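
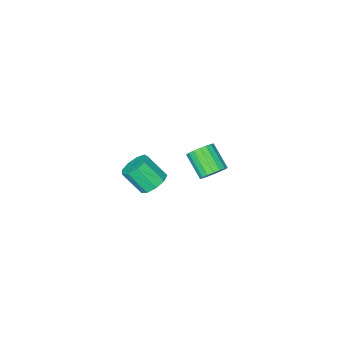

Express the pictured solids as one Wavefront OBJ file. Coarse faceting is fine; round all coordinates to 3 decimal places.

v -2.413 -3.306 -2.27
v -1.758 -3.334 -2.591
v -1.292 -4.102 -1.571
v -1.947 -4.074 -1.25
v -1.781 -2.941 -2.284
v -1.315 -3.709 -1.264
v -2.1 -2.718 -1.971
v -1.634 -3.487 -0.95
v -2.566 -2.771 -1.798
v -2.099 -3.539 -0.777
v -2.96 -3.074 -1.846
v -2.493 -3.842 -0.825
v -3.098 -3.485 -2.092
v -2.632 -4.253 -1.072
v -2.916 -3.813 -2.422
v -2.45 -4.581 -1.402
v -2.499 -3.903 -2.681
v -2.032 -4.672 -1.66
v -2.042 -3.714 -2.748
v -1.575 -4.483 -1.727
v -1.435 1.941 2.892
v -0.831 1.987 3.023
v -0.921 0.986 3.798
v -1.525 0.939 3.668
v -0.947 2.147 3.215
v -1.038 1.145 3.991
v -1.161 2.266 3.344
v -1.251 1.264 4.119
v -1.429 2.32 3.383
v -1.519 1.318 4.158
v -1.697 2.299 3.325
v -1.788 1.298 4.1
v -1.914 2.208 3.181
v -2.005 1.206 3.957
v -2.036 2.063 2.98
v -2.127 1.061 3.756
v -2.039 1.894 2.762
v -2.129 0.893 3.537
v -1.922 1.735 2.569
v -2.013 0.733 3.345
v -1.709 1.616 2.441
v -1.799 0.614 3.216
v -1.441 1.562 2.402
v -1.531 0.56 3.177
v -1.172 1.582 2.46
v -1.263 0.581 3.235
v -0.955 1.674 2.603
v -1.046 0.672 3.379
v -0.833 1.819 2.804
v -0.924 0.817 3.58
f 2 1 5
f 2 5 3
f 3 5 6
f 3 6 4
f 5 1 7
f 5 7 6
f 6 7 8
f 6 8 4
f 7 1 9
f 7 9 8
f 8 9 10
f 8 10 4
f 9 1 11
f 9 11 10
f 10 11 12
f 10 12 4
f 11 1 13
f 11 13 12
f 12 13 14
f 12 14 4
f 13 1 15
f 13 15 14
f 14 15 16
f 14 16 4
f 15 1 17
f 15 17 16
f 16 17 18
f 16 18 4
f 17 1 19
f 17 19 18
f 18 19 20
f 18 20 4
f 19 1 2
f 19 2 20
f 20 2 3
f 20 3 4
f 22 21 25
f 22 25 23
f 23 25 26
f 23 26 24
f 25 21 27
f 25 27 26
f 26 27 28
f 26 28 24
f 27 21 29
f 27 29 28
f 28 29 30
f 28 30 24
f 29 21 31
f 29 31 30
f 30 31 32
f 30 32 24
f 31 21 33
f 31 33 32
f 32 33 34
f 32 34 24
f 33 21 35
f 33 35 34
f 34 35 36
f 34 36 24
f 35 21 37
f 35 37 36
f 36 37 38
f 36 38 24
f 37 21 39
f 37 39 38
f 38 39 40
f 38 40 24
f 39 21 41
f 39 41 40
f 40 41 42
f 40 42 24
f 41 21 43
f 41 43 42
f 42 43 44
f 42 44 24
f 43 21 45
f 43 45 44
f 44 45 46
f 44 46 24
f 45 21 47
f 45 47 46
f 46 47 48
f 46 48 24
f 47 21 49
f 47 49 48
f 48 49 50
f 48 50 24
f 49 21 22
f 49 22 50
f 50 22 23
f 50 23 24



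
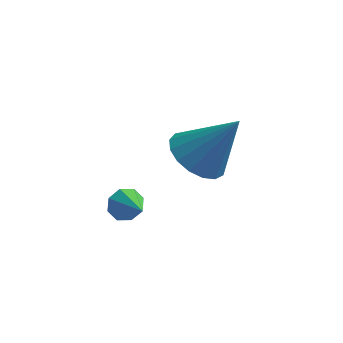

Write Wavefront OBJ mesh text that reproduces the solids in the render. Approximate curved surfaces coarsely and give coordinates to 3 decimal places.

v 0.546 0.482 1.233
v 1.336 0.299 0.682
v 1.694 0.638 2.827
v 1.294 0.766 0.667
v 1.08 1.168 0.781
v 0.744 1.413 0.999
v 0.363 1.444 1.271
v 0.024 1.255 1.534
v -0.196 0.889 1.728
v -0.245 0.429 1.809
v -0.114 -0.018 1.758
v 0.169 -0.351 1.587
v 0.538 -0.493 1.335
v 0.909 -0.412 1.059
v 1.197 -0.126 0.824
v -0.751 -2.371 1.194
v -0.332 -2.208 0.877
v -0.069 -3.129 1.706
v -0.357 -1.989 1.236
v -0.613 -1.994 1.57
v -0.95 -2.22 1.684
v -1.17 -2.534 1.511
v -1.144 -2.753 1.153
v -0.888 -2.749 0.819
v -0.552 -2.523 0.705
f 2 1 4
f 2 4 3
f 4 1 5
f 4 5 3
f 5 1 6
f 5 6 3
f 6 1 7
f 6 7 3
f 7 1 8
f 7 8 3
f 8 1 9
f 8 9 3
f 9 1 10
f 9 10 3
f 10 1 11
f 10 11 3
f 11 1 12
f 11 12 3
f 12 1 13
f 12 13 3
f 13 1 14
f 13 14 3
f 14 1 15
f 14 15 3
f 15 1 2
f 15 2 3
f 17 16 19
f 17 19 18
f 19 16 20
f 19 20 18
f 20 16 21
f 20 21 18
f 21 16 22
f 21 22 18
f 22 16 23
f 22 23 18
f 23 16 24
f 23 24 18
f 24 16 25
f 24 25 18
f 25 16 17
f 25 17 18



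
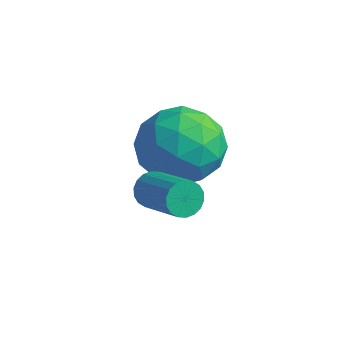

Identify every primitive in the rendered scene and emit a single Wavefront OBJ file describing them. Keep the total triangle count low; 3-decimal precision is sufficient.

v 1.689 1.727 1.919
v 2.732 1.264 1.459
v 0.728 0.056 1.421
v 1.771 -0.407 0.961
v 1.651 -0.247 2.175
v 2.245 0.786 2.483
v 1.215 0.534 0.397
v 1.809 1.567 0.705
v 2.439 0.527 0.519
v 2.709 0.044 1.617
v 0.751 1.276 1.263
v 1.021 0.793 2.361
v 2.295 1.642 1.733
v 1.165 -0.322 1.147
v 1.095 -0.228 1.861
v 1.708 -0.5 1.591
v 2.009 1.361 2.334
v 2.622 1.089 2.064
v 1.987 0.201 2.485
v 0.838 0.231 0.816
v 1.451 -0.041 0.546
v 1.752 1.82 1.289
v 2.365 1.548 1.019
v 1.473 1.119 0.395
v 2.736 0.936 0.91
v 2.17 -0.045 0.617
v 1.844 0.508 0.286
v 2.193 1.115 0.466
v 2.894 0.653 1.556
v 2.329 -0.329 1.263
v 2.259 -0.235 1.976
v 2.608 0.372 2.157
v 2.722 0.219 1.003
v 1.131 1.649 1.617
v 0.566 0.667 1.324
v 0.852 0.948 0.723
v 1.201 1.555 0.904
v 1.29 1.365 2.263
v 0.724 0.384 1.97
v 1.267 0.205 2.414
v 1.616 0.812 2.594
v 0.738 1.101 1.877
v 2.299 -1.339 1.629
v 2.562 -1.34 1.18
v 3.825 -1.782 1.923
v 3.561 -1.781 2.371
v 2.592 -1.124 1.258
v 3.855 -1.566 2
v 2.565 -0.95 1.408
v 3.827 -1.393 2.15
v 2.484 -0.854 1.603
v 3.747 -1.296 2.345
v 2.367 -0.853 1.802
v 3.63 -1.296 2.544
v 2.236 -0.949 1.967
v 3.499 -1.391 2.71
v 2.118 -1.122 2.066
v 3.381 -1.564 2.808
v 2.035 -1.338 2.077
v 3.298 -1.78 2.82
v 2.005 -1.554 2
v 3.268 -1.996 2.742
v 2.033 -1.727 1.85
v 3.295 -2.17 2.592
v 2.113 -1.824 1.655
v 3.376 -2.266 2.397
v 2.23 -1.824 1.456
v 3.493 -2.267 2.198
v 2.361 -1.729 1.29
v 3.624 -2.171 2.033
v 2.479 -1.556 1.192
v 3.742 -1.998 1.934
f 1 38 17
f 38 12 41
f 17 41 6
f 38 41 17
f 1 17 13
f 17 6 18
f 13 18 2
f 17 18 13
f 1 13 22
f 13 2 23
f 22 23 8
f 13 23 22
f 1 22 34
f 22 8 37
f 34 37 11
f 22 37 34
f 1 34 38
f 34 11 42
f 38 42 12
f 34 42 38
f 2 18 29
f 18 6 32
f 29 32 10
f 18 32 29
f 6 41 19
f 41 12 40
f 19 40 5
f 41 40 19
f 12 42 39
f 42 11 35
f 39 35 3
f 42 35 39
f 11 37 36
f 37 8 24
f 36 24 7
f 37 24 36
f 8 23 28
f 23 2 25
f 28 25 9
f 23 25 28
f 4 30 16
f 30 10 31
f 16 31 5
f 30 31 16
f 4 16 14
f 16 5 15
f 14 15 3
f 16 15 14
f 4 14 21
f 14 3 20
f 21 20 7
f 14 20 21
f 4 21 26
f 21 7 27
f 26 27 9
f 21 27 26
f 4 26 30
f 26 9 33
f 30 33 10
f 26 33 30
f 5 31 19
f 31 10 32
f 19 32 6
f 31 32 19
f 3 15 39
f 15 5 40
f 39 40 12
f 15 40 39
f 7 20 36
f 20 3 35
f 36 35 11
f 20 35 36
f 9 27 28
f 27 7 24
f 28 24 8
f 27 24 28
f 10 33 29
f 33 9 25
f 29 25 2
f 33 25 29
f 44 43 47
f 44 47 45
f 45 47 48
f 45 48 46
f 47 43 49
f 47 49 48
f 48 49 50
f 48 50 46
f 49 43 51
f 49 51 50
f 50 51 52
f 50 52 46
f 51 43 53
f 51 53 52
f 52 53 54
f 52 54 46
f 53 43 55
f 53 55 54
f 54 55 56
f 54 56 46
f 55 43 57
f 55 57 56
f 56 57 58
f 56 58 46
f 57 43 59
f 57 59 58
f 58 59 60
f 58 60 46
f 59 43 61
f 59 61 60
f 60 61 62
f 60 62 46
f 61 43 63
f 61 63 62
f 62 63 64
f 62 64 46
f 63 43 65
f 63 65 64
f 64 65 66
f 64 66 46
f 65 43 67
f 65 67 66
f 66 67 68
f 66 68 46
f 67 43 69
f 67 69 68
f 68 69 70
f 68 70 46
f 69 43 71
f 69 71 70
f 70 71 72
f 70 72 46
f 71 43 44
f 71 44 72
f 72 44 45
f 72 45 46



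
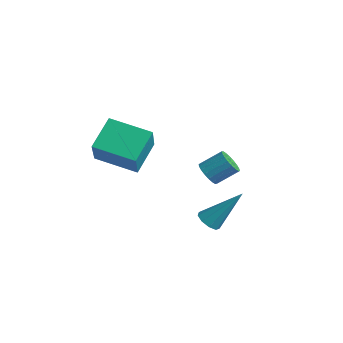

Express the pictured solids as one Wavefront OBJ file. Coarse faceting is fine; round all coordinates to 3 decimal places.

v 1.432 -0.324 -3.015
v 1.945 -0.408 -3.224
v 2.208 0.704 -1.525
v 1.795 -0.086 -3.369
v 1.476 0.124 -3.347
v 1.136 0.124 -3.171
v 0.935 -0.085 -2.921
v 0.966 -0.407 -2.716
v 1.216 -0.69 -2.65
v 1.567 -0.802 -2.756
v 1.855 -0.69 -2.982
v -0.494 1.351 -1.969
v 0.015 1.295 -2.281
v 0.504 2.072 -1.622
v -0.006 2.129 -1.311
v -0.114 1.488 -2.413
v 0.375 2.265 -1.754
v -0.318 1.654 -2.457
v 0.17 2.431 -1.798
v -0.558 1.76 -2.404
v -0.069 2.537 -1.745
v -0.785 1.785 -2.266
v -0.296 2.562 -1.607
v -0.954 1.724 -2.068
v -0.465 2.501 -1.409
v -1.032 1.589 -1.851
v -0.544 2.367 -1.193
v -1.004 1.408 -1.658
v -0.515 2.185 -0.999
v -0.875 1.215 -1.526
v -0.386 1.992 -0.867
v -0.67 1.049 -1.482
v -0.182 1.826 -0.823
v -0.431 0.943 -1.535
v 0.058 1.72 -0.876
v -0.204 0.918 -1.673
v 0.285 1.695 -1.014
v -0.035 0.979 -1.871
v 0.454 1.756 -1.212
v 0.044 1.113 -2.087
v 0.532 1.891 -1.429
v -1.964 -3.153 0.074
v -2.379 -1.972 0.988
v -0.437 -2.284 -0.357
v -0.851 -1.102 0.557
v -1.189 -3.878 1.363
v -1.603 -2.696 2.277
v 0.339 -3.008 0.932
v -0.076 -1.827 1.846
f 2 1 4
f 2 4 3
f 4 1 5
f 4 5 3
f 5 1 6
f 5 6 3
f 6 1 7
f 6 7 3
f 7 1 8
f 7 8 3
f 8 1 9
f 8 9 3
f 9 1 10
f 9 10 3
f 10 1 11
f 10 11 3
f 11 1 2
f 11 2 3
f 13 12 16
f 13 16 14
f 14 16 17
f 14 17 15
f 16 12 18
f 16 18 17
f 17 18 19
f 17 19 15
f 18 12 20
f 18 20 19
f 19 20 21
f 19 21 15
f 20 12 22
f 20 22 21
f 21 22 23
f 21 23 15
f 22 12 24
f 22 24 23
f 23 24 25
f 23 25 15
f 24 12 26
f 24 26 25
f 25 26 27
f 25 27 15
f 26 12 28
f 26 28 27
f 27 28 29
f 27 29 15
f 28 12 30
f 28 30 29
f 29 30 31
f 29 31 15
f 30 12 32
f 30 32 31
f 31 32 33
f 31 33 15
f 32 12 34
f 32 34 33
f 33 34 35
f 33 35 15
f 34 12 36
f 34 36 35
f 35 36 37
f 35 37 15
f 36 12 38
f 36 38 37
f 37 38 39
f 37 39 15
f 38 12 40
f 38 40 39
f 39 40 41
f 39 41 15
f 40 12 13
f 40 13 41
f 41 13 14
f 41 14 15
f 43 45 42
f 46 43 42
f 42 45 44
f 44 46 42
f 43 49 45
f 47 43 46
f 47 49 43
f 45 49 44
f 48 46 44
f 44 49 48
f 48 47 46
f 49 47 48



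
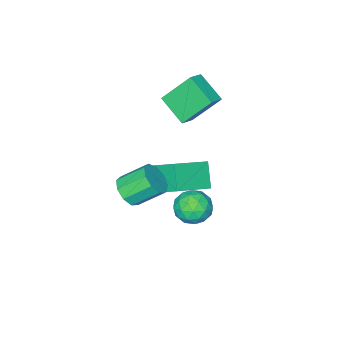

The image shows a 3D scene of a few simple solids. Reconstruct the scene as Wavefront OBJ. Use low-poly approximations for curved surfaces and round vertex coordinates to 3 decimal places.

v 3.632 0.898 -0.548
v 4.286 0.904 0.041
v 3.382 1.808 1.036
v 2.728 1.802 0.448
v 4.342 1.372 -0.333
v 3.438 2.276 0.662
v 4.066 1.618 -0.808
v 3.162 2.522 0.187
v 3.586 1.527 -1.161
v 2.682 2.431 -0.166
v 3.129 1.142 -1.227
v 2.225 2.046 -0.232
v 2.906 0.643 -0.975
v 2.002 1.547 0.02
v 3.024 0.263 -0.523
v 2.12 1.167 0.472
v 3.426 0.18 -0.083
v 2.522 1.084 0.912
v 3.924 0.433 0.14
v 3.02 1.337 1.135
v -3.529 -1.808 2.122
v -2.66 -1.616 2.508
v -3.465 -0.278 1.215
v -2.596 -0.086 1.601
v -2.564 -2.834 0.459
v -1.695 -2.642 0.845
v -2.5 -1.304 -0.448
v -1.631 -1.112 -0.062
v -1.917 -1.061 -3.309
v 0.007 -1.384 -2.506
v -2.08 0.242 -2.395
v -0.155 -0.081 -1.591
v -1.305 -0.199 -4.429
v 0.62 -0.522 -3.625
v -1.467 1.104 -3.514
v 0.457 0.781 -2.711
v 0.808 3.234 -1.219
v 1.397 3.861 -0.734
v 2.083 2.599 -1.946
v 2.672 3.226 -1.461
v 2.209 2.504 -0.97
v 1.421 2.897 -0.521
v 2.059 3.563 -2.159
v 1.271 3.956 -1.71
v 2.17 4.065 -1.315
v 2.263 3.411 -0.58
v 1.217 3.049 -2.1
v 1.31 2.395 -1.365
v 0.991 3.603 -0.913
v 2.489 2.857 -1.767
v 2.217 2.432 -1.479
v 2.564 2.801 -1.194
v 1.005 3.036 -0.787
v 1.351 3.405 -0.502
v 1.828 2.607 -0.641
v 2.129 3.055 -2.178
v 2.475 3.424 -1.893
v 0.916 3.659 -1.486
v 1.263 4.028 -1.201
v 1.652 3.853 -2.039
v 1.791 4.092 -0.969
v 2.541 3.719 -1.396
v 2.18 3.917 -1.807
v 1.717 4.148 -1.542
v 1.846 3.707 -0.537
v 2.595 3.334 -0.965
v 2.323 2.909 -0.676
v 1.86 3.14 -0.412
v 2.301 3.827 -0.879
v 0.885 3.126 -1.715
v 1.634 2.753 -2.143
v 1.62 3.32 -2.268
v 1.157 3.551 -2.004
v 0.939 2.741 -1.284
v 1.689 2.368 -1.711
v 1.763 2.312 -1.138
v 1.3 2.543 -0.873
v 1.179 2.633 -1.801
f 2 1 5
f 2 5 3
f 3 5 6
f 3 6 4
f 5 1 7
f 5 7 6
f 6 7 8
f 6 8 4
f 7 1 9
f 7 9 8
f 8 9 10
f 8 10 4
f 9 1 11
f 9 11 10
f 10 11 12
f 10 12 4
f 11 1 13
f 11 13 12
f 12 13 14
f 12 14 4
f 13 1 15
f 13 15 14
f 14 15 16
f 14 16 4
f 15 1 17
f 15 17 16
f 16 17 18
f 16 18 4
f 17 1 19
f 17 19 18
f 18 19 20
f 18 20 4
f 19 1 2
f 19 2 20
f 20 2 3
f 20 3 4
f 22 24 21
f 25 22 21
f 21 24 23
f 23 25 21
f 22 28 24
f 26 22 25
f 26 28 22
f 24 28 23
f 27 25 23
f 23 28 27
f 27 26 25
f 28 26 27
f 30 32 29
f 33 30 29
f 29 32 31
f 31 33 29
f 30 36 32
f 34 30 33
f 34 36 30
f 32 36 31
f 35 33 31
f 31 36 35
f 35 34 33
f 36 34 35
f 37 74 53
f 74 48 77
f 53 77 42
f 74 77 53
f 37 53 49
f 53 42 54
f 49 54 38
f 53 54 49
f 37 49 58
f 49 38 59
f 58 59 44
f 49 59 58
f 37 58 70
f 58 44 73
f 70 73 47
f 58 73 70
f 37 70 74
f 70 47 78
f 74 78 48
f 70 78 74
f 38 54 65
f 54 42 68
f 65 68 46
f 54 68 65
f 42 77 55
f 77 48 76
f 55 76 41
f 77 76 55
f 48 78 75
f 78 47 71
f 75 71 39
f 78 71 75
f 47 73 72
f 73 44 60
f 72 60 43
f 73 60 72
f 44 59 64
f 59 38 61
f 64 61 45
f 59 61 64
f 40 66 52
f 66 46 67
f 52 67 41
f 66 67 52
f 40 52 50
f 52 41 51
f 50 51 39
f 52 51 50
f 40 50 57
f 50 39 56
f 57 56 43
f 50 56 57
f 40 57 62
f 57 43 63
f 62 63 45
f 57 63 62
f 40 62 66
f 62 45 69
f 66 69 46
f 62 69 66
f 41 67 55
f 67 46 68
f 55 68 42
f 67 68 55
f 39 51 75
f 51 41 76
f 75 76 48
f 51 76 75
f 43 56 72
f 56 39 71
f 72 71 47
f 56 71 72
f 45 63 64
f 63 43 60
f 64 60 44
f 63 60 64
f 46 69 65
f 69 45 61
f 65 61 38
f 69 61 65



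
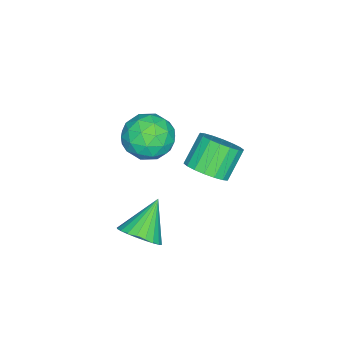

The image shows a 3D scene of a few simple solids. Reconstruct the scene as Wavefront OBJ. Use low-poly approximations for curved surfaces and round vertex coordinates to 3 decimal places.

v 0.257 -1.813 1.172
v 0.754 -1.178 0.343
v 1.946 -2.322 1.797
v 2.443 -1.687 0.968
v 1.883 -1.167 1.836
v 0.839 -0.853 1.45
v 1.861 -2.647 0.69
v 0.817 -2.333 0.304
v 1.746 -1.694 0.045
v 1.759 -0.779 0.754
v 0.941 -2.721 1.386
v 0.954 -1.806 2.095
v 0.357 -1.451 0.703
v 2.343 -2.049 1.437
v 2.013 -1.744 1.947
v 2.306 -1.37 1.46
v 0.407 -1.26 1.353
v 0.699 -0.887 0.866
v 1.363 -0.88 1.744
v 2.001 -2.613 1.274
v 2.293 -2.24 0.787
v 0.394 -2.13 0.68
v 0.687 -1.756 0.193
v 1.337 -2.62 0.396
v 1.232 -1.381 0.041
v 2.225 -1.68 0.408
v 1.883 -2.244 0.244
v 1.27 -2.059 0.017
v 1.24 -0.843 0.457
v 2.233 -1.142 0.824
v 1.904 -0.837 1.334
v 1.29 -0.652 1.107
v 1.823 -1.146 0.282
v 0.467 -2.358 1.316
v 1.46 -2.657 1.683
v 1.41 -2.848 1.033
v 0.796 -2.663 0.806
v 0.475 -1.82 1.732
v 1.468 -2.119 2.099
v 1.43 -1.441 2.123
v 0.817 -1.256 1.896
v 0.877 -2.354 1.858
v -0.602 -0.098 -2.401
v 0.142 0.136 -1.774
v -0.895 0.372 -0.633
v -1.638 0.138 -1.259
v 0.035 0.53 -1.953
v -1.002 0.766 -0.811
v -0.198 0.799 -2.22
v -1.234 1.035 -1.078
v -0.511 0.89 -2.523
v -1.547 1.126 -1.381
v -0.842 0.786 -2.802
v -1.878 1.022 -1.66
v -1.125 0.507 -3.001
v -2.162 0.743 -1.859
v -1.305 0.108 -3.082
v -2.341 0.344 -1.94
v -1.345 -0.332 -3.027
v -2.382 -0.096 -1.886
v -1.238 -0.726 -2.849
v -2.275 -0.49 -1.707
v -1.006 -0.995 -2.582
v -2.042 -0.759 -1.44
v -0.693 -1.086 -2.279
v -1.729 -0.85 -1.137
v -0.362 -0.982 -2
v -1.398 -0.746 -0.858
v -0.078 -0.703 -1.801
v -1.115 -0.467 -0.659
v 0.101 -0.304 -1.72
v -0.935 -0.068 -0.578
v 3.043 -1.399 -3.835
v 3.641 -0.872 -3.264
v 1.657 -1.201 -2.565
v 3.483 -0.598 -3.479
v 3.258 -0.446 -3.748
v 3 -0.439 -4.03
v 2.749 -0.578 -4.283
v 2.543 -0.842 -4.468
v 2.413 -1.191 -4.556
v 2.378 -1.571 -4.534
v 2.445 -1.925 -4.406
v 2.603 -2.199 -4.191
v 2.828 -2.351 -3.921
v 3.086 -2.358 -3.639
v 3.337 -2.219 -3.386
v 3.544 -1.955 -3.202
v 3.674 -1.606 -3.114
v 3.708 -1.226 -3.136
f 1 38 17
f 38 12 41
f 17 41 6
f 38 41 17
f 1 17 13
f 17 6 18
f 13 18 2
f 17 18 13
f 1 13 22
f 13 2 23
f 22 23 8
f 13 23 22
f 1 22 34
f 22 8 37
f 34 37 11
f 22 37 34
f 1 34 38
f 34 11 42
f 38 42 12
f 34 42 38
f 2 18 29
f 18 6 32
f 29 32 10
f 18 32 29
f 6 41 19
f 41 12 40
f 19 40 5
f 41 40 19
f 12 42 39
f 42 11 35
f 39 35 3
f 42 35 39
f 11 37 36
f 37 8 24
f 36 24 7
f 37 24 36
f 8 23 28
f 23 2 25
f 28 25 9
f 23 25 28
f 4 30 16
f 30 10 31
f 16 31 5
f 30 31 16
f 4 16 14
f 16 5 15
f 14 15 3
f 16 15 14
f 4 14 21
f 14 3 20
f 21 20 7
f 14 20 21
f 4 21 26
f 21 7 27
f 26 27 9
f 21 27 26
f 4 26 30
f 26 9 33
f 30 33 10
f 26 33 30
f 5 31 19
f 31 10 32
f 19 32 6
f 31 32 19
f 3 15 39
f 15 5 40
f 39 40 12
f 15 40 39
f 7 20 36
f 20 3 35
f 36 35 11
f 20 35 36
f 9 27 28
f 27 7 24
f 28 24 8
f 27 24 28
f 10 33 29
f 33 9 25
f 29 25 2
f 33 25 29
f 44 43 47
f 44 47 45
f 45 47 48
f 45 48 46
f 47 43 49
f 47 49 48
f 48 49 50
f 48 50 46
f 49 43 51
f 49 51 50
f 50 51 52
f 50 52 46
f 51 43 53
f 51 53 52
f 52 53 54
f 52 54 46
f 53 43 55
f 53 55 54
f 54 55 56
f 54 56 46
f 55 43 57
f 55 57 56
f 56 57 58
f 56 58 46
f 57 43 59
f 57 59 58
f 58 59 60
f 58 60 46
f 59 43 61
f 59 61 60
f 60 61 62
f 60 62 46
f 61 43 63
f 61 63 62
f 62 63 64
f 62 64 46
f 63 43 65
f 63 65 64
f 64 65 66
f 64 66 46
f 65 43 67
f 65 67 66
f 66 67 68
f 66 68 46
f 67 43 69
f 67 69 68
f 68 69 70
f 68 70 46
f 69 43 71
f 69 71 70
f 70 71 72
f 70 72 46
f 71 43 44
f 71 44 72
f 72 44 45
f 72 45 46
f 74 73 76
f 74 76 75
f 76 73 77
f 76 77 75
f 77 73 78
f 77 78 75
f 78 73 79
f 78 79 75
f 79 73 80
f 79 80 75
f 80 73 81
f 80 81 75
f 81 73 82
f 81 82 75
f 82 73 83
f 82 83 75
f 83 73 84
f 83 84 75
f 84 73 85
f 84 85 75
f 85 73 86
f 85 86 75
f 86 73 87
f 86 87 75
f 87 73 88
f 87 88 75
f 88 73 89
f 88 89 75
f 89 73 90
f 89 90 75
f 90 73 74
f 90 74 75



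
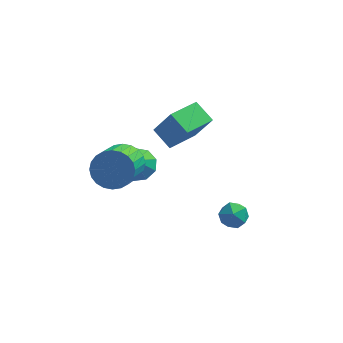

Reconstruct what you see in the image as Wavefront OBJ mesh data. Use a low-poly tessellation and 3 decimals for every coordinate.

v -1.146 3.296 -3.596
v -0.652 2.644 -4.038
v -1.174 2.604 -2.604
v -0.261 3.051 -3.743
v -0.285 3.572 -3.379
v -0.711 3.965 -3.117
v -1.341 4.044 -3.079
v -1.88 3.774 -3.283
v -2.075 3.28 -3.633
v -1.836 2.794 -3.966
v -1.273 2.543 -4.126
v 3.674 -0.982 -2.74
v 4.33 -1.229 -2.427
v 3.03 -1.671 -1.933
v 3.686 -1.918 -1.62
v 3.47 -1.186 -1.532
v 3.869 -0.761 -2.032
v 3.491 -2.139 -2.328
v 3.89 -1.714 -2.828
v 4.217 -1.944 -2.173
v 4.204 -1.355 -1.681
v 3.156 -1.545 -2.679
v 3.143 -0.956 -2.187
v -1.176 -1.145 0.792
v -0.734 -1.672 0.081
v -0.961 -3.342 1.176
v -1.404 -2.815 1.888
v -0.431 -1.57 0.298
v -0.658 -3.24 1.394
v -0.242 -1.404 0.591
v -0.469 -3.074 1.687
v -0.195 -1.198 0.915
v -0.423 -2.868 2.01
v -0.298 -0.984 1.22
v -0.525 -2.654 2.315
v -0.534 -0.795 1.46
v -0.762 -2.465 2.555
v -0.868 -0.659 1.598
v -1.096 -2.329 2.693
v -1.249 -0.597 1.613
v -1.477 -2.267 2.709
v -1.619 -0.618 1.504
v -1.846 -2.288 2.599
v -1.922 -0.72 1.286
v -2.149 -2.39 2.382
v -2.111 -0.886 0.993
v -2.338 -2.556 2.089
v -2.157 -1.092 0.67
v -2.385 -2.762 1.765
v -2.055 -1.306 0.365
v -2.282 -2.976 1.46
v -1.818 -1.495 0.125
v -2.046 -3.165 1.22
v -1.484 -1.631 -0.013
v -1.712 -3.301 1.082
v -1.103 -1.693 -0.029
v -1.331 -3.363 1.067
v 0.66 0.657 0.322
v 1.464 0.334 1.796
v -0.139 1.349 0.91
v 0.665 1.027 2.384
v 1.655 2.013 0.076
v 2.459 1.691 1.55
v 0.856 2.706 0.664
v 1.66 2.383 2.138
f 2 1 4
f 2 4 3
f 4 1 5
f 4 5 3
f 5 1 6
f 5 6 3
f 6 1 7
f 6 7 3
f 7 1 8
f 7 8 3
f 8 1 9
f 8 9 3
f 9 1 10
f 9 10 3
f 10 1 11
f 10 11 3
f 11 1 2
f 11 2 3
f 12 23 17
f 12 17 13
f 12 13 19
f 12 19 22
f 12 22 23
f 13 17 21
f 17 23 16
f 23 22 14
f 22 19 18
f 19 13 20
f 15 21 16
f 15 16 14
f 15 14 18
f 15 18 20
f 15 20 21
f 16 21 17
f 14 16 23
f 18 14 22
f 20 18 19
f 21 20 13
f 25 24 28
f 25 28 26
f 26 28 29
f 26 29 27
f 28 24 30
f 28 30 29
f 29 30 31
f 29 31 27
f 30 24 32
f 30 32 31
f 31 32 33
f 31 33 27
f 32 24 34
f 32 34 33
f 33 34 35
f 33 35 27
f 34 24 36
f 34 36 35
f 35 36 37
f 35 37 27
f 36 24 38
f 36 38 37
f 37 38 39
f 37 39 27
f 38 24 40
f 38 40 39
f 39 40 41
f 39 41 27
f 40 24 42
f 40 42 41
f 41 42 43
f 41 43 27
f 42 24 44
f 42 44 43
f 43 44 45
f 43 45 27
f 44 24 46
f 44 46 45
f 45 46 47
f 45 47 27
f 46 24 48
f 46 48 47
f 47 48 49
f 47 49 27
f 48 24 50
f 48 50 49
f 49 50 51
f 49 51 27
f 50 24 52
f 50 52 51
f 51 52 53
f 51 53 27
f 52 24 54
f 52 54 53
f 53 54 55
f 53 55 27
f 54 24 56
f 54 56 55
f 55 56 57
f 55 57 27
f 56 24 25
f 56 25 57
f 57 25 26
f 57 26 27
f 59 61 58
f 62 59 58
f 58 61 60
f 60 62 58
f 59 65 61
f 63 59 62
f 63 65 59
f 61 65 60
f 64 62 60
f 60 65 64
f 64 63 62
f 65 63 64



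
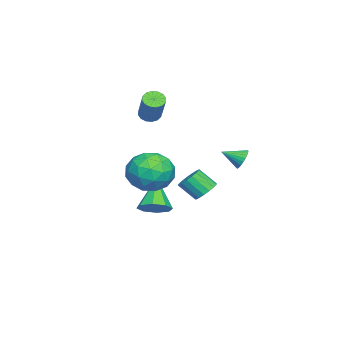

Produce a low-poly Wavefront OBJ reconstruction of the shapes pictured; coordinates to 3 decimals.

v -2.843 -2.129 2.303
v -2.463 -1.897 1.9
v -1.317 -1.319 3.315
v -1.697 -1.551 3.717
v -2.661 -1.666 1.966
v -1.515 -1.089 3.381
v -2.907 -1.56 2.123
v -1.762 -0.982 3.537
v -3.137 -1.606 2.327
v -1.991 -1.029 3.742
v -3.287 -1.792 2.525
v -2.141 -1.215 3.94
v -3.319 -2.069 2.663
v -2.173 -1.491 4.078
v -3.223 -2.361 2.705
v -2.077 -1.783 4.12
v -3.025 -2.591 2.639
v -1.879 -2.014 4.054
v -2.778 -2.698 2.483
v -1.633 -2.12 3.897
v -2.549 -2.651 2.278
v -1.403 -2.074 3.693
v -2.399 -2.465 2.08
v -1.253 -1.888 3.495
v -2.367 -2.189 1.942
v -1.221 -1.611 3.357
v 1.317 1.918 -1.058
v 2.015 2.017 -0.98
v 2.042 1.161 -0.125
v 1.343 1.062 -0.202
v 1.877 2.234 -0.758
v 1.904 1.379 0.097
v 1.611 2.379 -0.605
v 1.638 1.524 0.25
v 1.277 2.418 -0.555
v 1.304 1.563 0.3
v 0.952 2.343 -0.621
v 0.979 1.487 0.234
v 0.711 2.17 -0.786
v 0.738 1.314 0.069
v 0.608 1.939 -1.014
v 0.635 1.084 -0.159
v 0.668 1.704 -1.251
v 0.695 0.848 -0.396
v 0.876 1.517 -1.445
v 0.903 0.662 -0.589
v 1.185 1.423 -1.549
v 1.212 0.567 -0.694
v 1.525 1.441 -1.541
v 1.552 0.586 -0.686
v 1.816 1.569 -1.422
v 1.843 0.714 -0.567
v 1.993 1.777 -1.22
v 2.02 0.921 -0.365
v -1.881 2.905 0.006
v -1.349 2.864 -0.348
v -1.619 1.895 0.514
v -1.265 2.987 -0.148
v -1.274 3.097 0.076
v -1.376 3.178 0.289
v -1.555 3.217 0.459
v -1.783 3.209 0.56
v -2.026 3.154 0.577
v -2.247 3.062 0.506
v -2.412 2.945 0.36
v -2.497 2.822 0.159
v -2.487 2.712 -0.065
v -2.385 2.631 -0.278
v -2.206 2.592 -0.448
v -1.978 2.6 -0.549
v -1.735 2.655 -0.565
v -1.514 2.748 -0.495
v -0.349 -1.143 -3.197
v 0.334 -1.057 -2.617
v -1.651 -1.417 -1.623
v 0.033 -0.455 -2.761
v -0.492 -0.255 -3.16
v -0.933 -0.576 -3.581
v -1.032 -1.229 -3.776
v -0.732 -1.832 -3.632
v -0.207 -2.031 -3.233
v 0.234 -1.71 -2.812
v 3.098 0.894 1.108
v 4.329 0.687 1.183
v 2.811 -1.027 0.537
v 4.042 -1.234 0.612
v 3.377 -1.036 1.653
v 3.554 0.152 2.006
v 3.586 -0.492 -0.286
v 3.763 0.696 0.067
v 4.631 -0.169 0.322
v 4.502 -0.505 1.52
v 2.638 0.165 0.2
v 2.509 -0.171 1.398
v 3.739 0.959 1.195
v 3.401 -1.299 0.525
v 3.01 -1.183 1.137
v 3.734 -1.304 1.181
v 3.283 0.644 1.679
v 4.007 0.523 1.723
v 3.447 -0.49 2
v 3.133 -0.863 -0.003
v 3.857 -0.984 0.041
v 3.406 0.964 0.539
v 4.13 0.843 0.583
v 3.693 0.15 -0.28
v 4.64 0.335 0.733
v 4.471 -0.795 0.398
v 4.203 -0.358 -0.13
v 4.307 0.34 0.077
v 4.564 0.137 1.437
v 4.395 -0.992 1.102
v 4.004 -0.876 1.714
v 4.108 -0.178 1.921
v 4.742 -0.366 0.931
v 2.745 0.652 0.618
v 2.576 -0.477 0.283
v 3.032 -0.162 -0.201
v 3.136 0.536 0.006
v 2.669 0.455 1.322
v 2.5 -0.675 0.987
v 2.833 -0.68 1.643
v 2.937 0.018 1.85
v 2.398 0.026 0.789
f 2 1 5
f 2 5 3
f 3 5 6
f 3 6 4
f 5 1 7
f 5 7 6
f 6 7 8
f 6 8 4
f 7 1 9
f 7 9 8
f 8 9 10
f 8 10 4
f 9 1 11
f 9 11 10
f 10 11 12
f 10 12 4
f 11 1 13
f 11 13 12
f 12 13 14
f 12 14 4
f 13 1 15
f 13 15 14
f 14 15 16
f 14 16 4
f 15 1 17
f 15 17 16
f 16 17 18
f 16 18 4
f 17 1 19
f 17 19 18
f 18 19 20
f 18 20 4
f 19 1 21
f 19 21 20
f 20 21 22
f 20 22 4
f 21 1 23
f 21 23 22
f 22 23 24
f 22 24 4
f 23 1 25
f 23 25 24
f 24 25 26
f 24 26 4
f 25 1 2
f 25 2 26
f 26 2 3
f 26 3 4
f 28 27 31
f 28 31 29
f 29 31 32
f 29 32 30
f 31 27 33
f 31 33 32
f 32 33 34
f 32 34 30
f 33 27 35
f 33 35 34
f 34 35 36
f 34 36 30
f 35 27 37
f 35 37 36
f 36 37 38
f 36 38 30
f 37 27 39
f 37 39 38
f 38 39 40
f 38 40 30
f 39 27 41
f 39 41 40
f 40 41 42
f 40 42 30
f 41 27 43
f 41 43 42
f 42 43 44
f 42 44 30
f 43 27 45
f 43 45 44
f 44 45 46
f 44 46 30
f 45 27 47
f 45 47 46
f 46 47 48
f 46 48 30
f 47 27 49
f 47 49 48
f 48 49 50
f 48 50 30
f 49 27 51
f 49 51 50
f 50 51 52
f 50 52 30
f 51 27 53
f 51 53 52
f 52 53 54
f 52 54 30
f 53 27 28
f 53 28 54
f 54 28 29
f 54 29 30
f 56 55 58
f 56 58 57
f 58 55 59
f 58 59 57
f 59 55 60
f 59 60 57
f 60 55 61
f 60 61 57
f 61 55 62
f 61 62 57
f 62 55 63
f 62 63 57
f 63 55 64
f 63 64 57
f 64 55 65
f 64 65 57
f 65 55 66
f 65 66 57
f 66 55 67
f 66 67 57
f 67 55 68
f 67 68 57
f 68 55 69
f 68 69 57
f 69 55 70
f 69 70 57
f 70 55 71
f 70 71 57
f 71 55 72
f 71 72 57
f 72 55 56
f 72 56 57
f 74 73 76
f 74 76 75
f 76 73 77
f 76 77 75
f 77 73 78
f 77 78 75
f 78 73 79
f 78 79 75
f 79 73 80
f 79 80 75
f 80 73 81
f 80 81 75
f 81 73 82
f 81 82 75
f 82 73 74
f 82 74 75
f 83 120 99
f 120 94 123
f 99 123 88
f 120 123 99
f 83 99 95
f 99 88 100
f 95 100 84
f 99 100 95
f 83 95 104
f 95 84 105
f 104 105 90
f 95 105 104
f 83 104 116
f 104 90 119
f 116 119 93
f 104 119 116
f 83 116 120
f 116 93 124
f 120 124 94
f 116 124 120
f 84 100 111
f 100 88 114
f 111 114 92
f 100 114 111
f 88 123 101
f 123 94 122
f 101 122 87
f 123 122 101
f 94 124 121
f 124 93 117
f 121 117 85
f 124 117 121
f 93 119 118
f 119 90 106
f 118 106 89
f 119 106 118
f 90 105 110
f 105 84 107
f 110 107 91
f 105 107 110
f 86 112 98
f 112 92 113
f 98 113 87
f 112 113 98
f 86 98 96
f 98 87 97
f 96 97 85
f 98 97 96
f 86 96 103
f 96 85 102
f 103 102 89
f 96 102 103
f 86 103 108
f 103 89 109
f 108 109 91
f 103 109 108
f 86 108 112
f 108 91 115
f 112 115 92
f 108 115 112
f 87 113 101
f 113 92 114
f 101 114 88
f 113 114 101
f 85 97 121
f 97 87 122
f 121 122 94
f 97 122 121
f 89 102 118
f 102 85 117
f 118 117 93
f 102 117 118
f 91 109 110
f 109 89 106
f 110 106 90
f 109 106 110
f 92 115 111
f 115 91 107
f 111 107 84
f 115 107 111



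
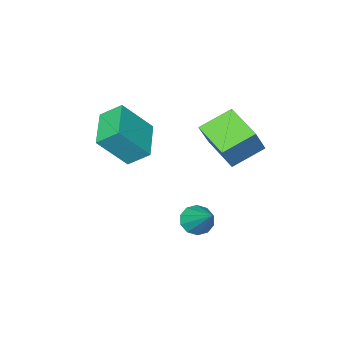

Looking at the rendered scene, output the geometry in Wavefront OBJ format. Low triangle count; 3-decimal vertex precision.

v -1.987 0.463 -3.45
v -1.158 0.283 -3.488
v -1.573 2.077 -2.03
v -1.264 0.638 -3.86
v -1.646 0.926 -4.076
v -2.159 1.037 -4.053
v -2.606 0.929 -3.8
v -2.817 0.643 -3.413
v -2.711 0.288 -3.041
v -2.329 -0 -2.825
v -1.816 -0.112 -2.848
v -1.369 -0.004 -3.101
v -3.652 -0.812 0.561
v -5.244 -0.376 1.397
v -3.392 1.206 0.003
v -4.984 1.642 0.839
v -2.816 -0.522 2.001
v -4.408 -0.086 2.837
v -2.556 1.496 1.443
v -4.148 1.932 2.279
v -0.693 -2.802 1.104
v 0.617 -3.382 2.761
v -1.34 -1.975 1.905
v -0.03 -2.556 3.562
v 0.67 -1.224 0.578
v 1.98 -1.805 2.235
v 0.023 -0.398 1.379
v 1.333 -0.978 3.036
f 2 1 4
f 2 4 3
f 4 1 5
f 4 5 3
f 5 1 6
f 5 6 3
f 6 1 7
f 6 7 3
f 7 1 8
f 7 8 3
f 8 1 9
f 8 9 3
f 9 1 10
f 9 10 3
f 10 1 11
f 10 11 3
f 11 1 12
f 11 12 3
f 12 1 2
f 12 2 3
f 14 16 13
f 17 14 13
f 13 16 15
f 15 17 13
f 14 20 16
f 18 14 17
f 18 20 14
f 16 20 15
f 19 17 15
f 15 20 19
f 19 18 17
f 20 18 19
f 22 24 21
f 25 22 21
f 21 24 23
f 23 25 21
f 22 28 24
f 26 22 25
f 26 28 22
f 24 28 23
f 27 25 23
f 23 28 27
f 27 26 25
f 28 26 27



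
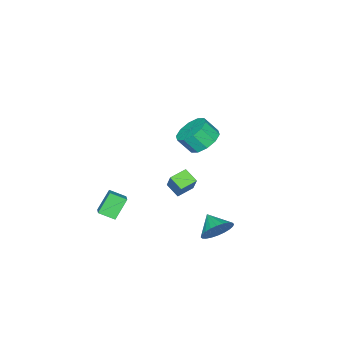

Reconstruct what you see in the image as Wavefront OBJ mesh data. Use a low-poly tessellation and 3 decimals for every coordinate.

v -1.188 -1.564 -4.818
v -1.356 -2.516 -4.292
v -2.304 -1.232 -4.572
v -2.472 -2.184 -4.046
v -0.748 -0.976 -3.614
v -0.916 -1.928 -3.088
v -1.864 -0.644 -3.368
v -2.032 -1.596 -2.842
v 1.309 3.179 -4.142
v 1.805 3.489 -3.246
v 0.831 2.081 -3.498
v 1.435 3.675 -3.202
v 1.045 3.787 -3.302
v 0.695 3.805 -3.529
v 0.438 3.729 -3.849
v 0.314 3.569 -4.214
v 0.342 3.349 -4.568
v 0.516 3.104 -4.858
v 0.812 2.87 -5.038
v 1.182 2.683 -5.082
v 1.572 2.572 -4.983
v 1.922 2.553 -4.755
v 2.179 2.63 -4.435
v 2.303 2.79 -4.07
v 2.275 3.01 -3.716
v 2.101 3.255 -3.427
v 1.025 2.016 2.989
v 1.807 2.751 3.18
v 2.216 2.059 4.163
v 1.435 1.324 3.971
v 1.261 2.93 3.533
v 1.671 2.238 4.516
v 0.626 2.76 3.678
v 1.036 2.068 4.661
v 0.143 2.305 3.56
v 0.553 1.613 4.543
v -0.003 1.74 3.223
v 0.407 1.048 4.206
v 0.244 1.281 2.797
v 0.653 0.589 3.78
v 0.789 1.102 2.444
v 1.199 0.41 3.427
v 1.424 1.272 2.299
v 1.834 0.58 3.282
v 1.907 1.727 2.417
v 2.317 1.035 3.4
v 2.053 2.292 2.754
v 2.463 1.6 3.737
v 2.024 -2.968 -3.508
v 2.502 -3.866 -3.039
v 2.878 -2.205 -2.915
v 3.356 -3.103 -2.446
v 3.004 -3.097 -4.754
v 3.482 -3.995 -4.285
v 3.858 -2.334 -4.161
v 4.336 -3.232 -3.692
f 2 4 1
f 5 2 1
f 1 4 3
f 3 5 1
f 2 8 4
f 6 2 5
f 6 8 2
f 4 8 3
f 7 5 3
f 3 8 7
f 7 6 5
f 8 6 7
f 10 9 12
f 10 12 11
f 12 9 13
f 12 13 11
f 13 9 14
f 13 14 11
f 14 9 15
f 14 15 11
f 15 9 16
f 15 16 11
f 16 9 17
f 16 17 11
f 17 9 18
f 17 18 11
f 18 9 19
f 18 19 11
f 19 9 20
f 19 20 11
f 20 9 21
f 20 21 11
f 21 9 22
f 21 22 11
f 22 9 23
f 22 23 11
f 23 9 24
f 23 24 11
f 24 9 25
f 24 25 11
f 25 9 26
f 25 26 11
f 26 9 10
f 26 10 11
f 28 27 31
f 28 31 29
f 29 31 32
f 29 32 30
f 31 27 33
f 31 33 32
f 32 33 34
f 32 34 30
f 33 27 35
f 33 35 34
f 34 35 36
f 34 36 30
f 35 27 37
f 35 37 36
f 36 37 38
f 36 38 30
f 37 27 39
f 37 39 38
f 38 39 40
f 38 40 30
f 39 27 41
f 39 41 40
f 40 41 42
f 40 42 30
f 41 27 43
f 41 43 42
f 42 43 44
f 42 44 30
f 43 27 45
f 43 45 44
f 44 45 46
f 44 46 30
f 45 27 47
f 45 47 46
f 46 47 48
f 46 48 30
f 47 27 28
f 47 28 48
f 48 28 29
f 48 29 30
f 50 52 49
f 53 50 49
f 49 52 51
f 51 53 49
f 50 56 52
f 54 50 53
f 54 56 50
f 52 56 51
f 55 53 51
f 51 56 55
f 55 54 53
f 56 54 55



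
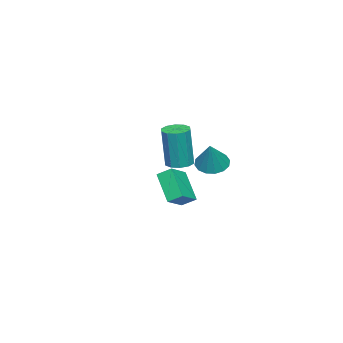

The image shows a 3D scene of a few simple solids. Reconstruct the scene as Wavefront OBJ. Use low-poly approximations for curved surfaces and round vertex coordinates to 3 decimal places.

v 2.668 2.051 2.001
v 3.23 2.353 1.956
v 3.435 2.272 3.974
v 2.872 1.969 4.019
v 2.947 2.626 1.996
v 3.152 2.545 4.014
v 2.558 2.68 2.037
v 2.762 2.599 4.056
v 2.21 2.493 2.065
v 2.414 2.412 4.083
v 2.037 2.137 2.068
v 2.242 2.056 4.086
v 2.105 1.748 2.046
v 2.31 1.667 4.064
v 2.388 1.475 2.006
v 2.593 1.394 4.024
v 2.778 1.421 1.964
v 2.982 1.34 3.983
v 3.126 1.608 1.937
v 3.33 1.527 3.955
v 3.298 1.964 1.934
v 3.503 1.883 3.952
v -2.141 1.355 0.262
v -1.73 0.667 0.143
v -1.299 1.625 1.618
v -1.507 0.963 -0.054
v -1.454 1.363 -0.167
v -1.585 1.761 -0.165
v -1.865 2.051 -0.048
v -2.219 2.154 0.151
v -2.553 2.043 0.38
v -2.776 1.748 0.577
v -2.829 1.347 0.69
v -2.698 0.949 0.688
v -2.418 0.66 0.571
v -2.064 0.556 0.372
v -2.67 -1.714 -1.183
v -2.801 -1.014 -0.736
v -3.796 -1.538 -1.787
v -3.927 -0.839 -1.34
v -1.833 -0.741 -2.46
v -1.964 -0.042 -2.013
v -2.959 -0.566 -3.064
v -3.09 0.134 -2.617
f 2 1 5
f 2 5 3
f 3 5 6
f 3 6 4
f 5 1 7
f 5 7 6
f 6 7 8
f 6 8 4
f 7 1 9
f 7 9 8
f 8 9 10
f 8 10 4
f 9 1 11
f 9 11 10
f 10 11 12
f 10 12 4
f 11 1 13
f 11 13 12
f 12 13 14
f 12 14 4
f 13 1 15
f 13 15 14
f 14 15 16
f 14 16 4
f 15 1 17
f 15 17 16
f 16 17 18
f 16 18 4
f 17 1 19
f 17 19 18
f 18 19 20
f 18 20 4
f 19 1 21
f 19 21 20
f 20 21 22
f 20 22 4
f 21 1 2
f 21 2 22
f 22 2 3
f 22 3 4
f 24 23 26
f 24 26 25
f 26 23 27
f 26 27 25
f 27 23 28
f 27 28 25
f 28 23 29
f 28 29 25
f 29 23 30
f 29 30 25
f 30 23 31
f 30 31 25
f 31 23 32
f 31 32 25
f 32 23 33
f 32 33 25
f 33 23 34
f 33 34 25
f 34 23 35
f 34 35 25
f 35 23 36
f 35 36 25
f 36 23 24
f 36 24 25
f 38 40 37
f 41 38 37
f 37 40 39
f 39 41 37
f 38 44 40
f 42 38 41
f 42 44 38
f 40 44 39
f 43 41 39
f 39 44 43
f 43 42 41
f 44 42 43



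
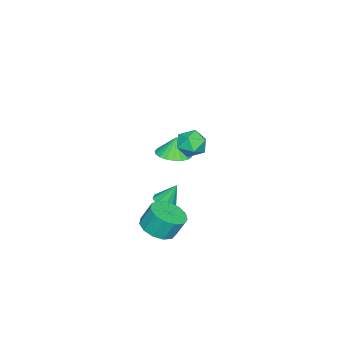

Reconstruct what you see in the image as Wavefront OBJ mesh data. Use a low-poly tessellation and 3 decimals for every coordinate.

v -3.366 -2.094 -1.304
v -2.418 -1.659 -1.186
v -3.574 -1.986 -0.036
v -2.67 -1.309 -1.257
v -3.042 -1.095 -1.336
v -3.471 -1.054 -1.409
v -3.881 -1.193 -1.465
v -4.202 -1.487 -1.492
v -4.379 -1.886 -1.488
v -4.381 -2.321 -1.451
v -4.207 -2.717 -1.389
v -3.888 -3.005 -1.313
v -3.478 -3.135 -1.235
v -3.05 -3.085 -1.169
v -2.676 -2.864 -1.126
v -2.421 -2.51 -1.115
v -2.33 -2.083 -1.136
v 3.048 -0.133 -2.641
v 4.106 0.068 -2.564
v 3.911 0.633 -1.343
v 2.852 0.433 -1.419
v 3.858 0.556 -2.83
v 3.663 1.121 -1.608
v 3.353 0.825 -3.035
v 3.157 1.391 -1.814
v 2.75 0.791 -3.115
v 2.555 1.356 -1.894
v 2.243 0.463 -3.045
v 2.047 1.028 -1.824
v 1.99 -0.054 -2.846
v 1.795 0.511 -1.625
v 2.074 -0.596 -2.582
v 1.878 -0.031 -1.361
v 2.466 -0.991 -2.337
v 2.271 -0.425 -1.115
v 3.044 -1.113 -2.188
v 2.848 -0.548 -0.966
v 3.622 -0.924 -2.183
v 3.427 -0.359 -0.961
v 4.018 -0.484 -2.323
v 3.823 0.081 -1.101
v 1.616 1.345 3.01
v 2.096 2.11 3.256
v 2.124 0.63 4.244
v 2.604 1.395 4.49
v 1.669 1.398 4.522
v 1.355 1.84 3.76
v 2.865 0.9 3.74
v 2.551 1.342 2.978
v 2.868 1.835 3.707
v 2.128 2.143 4.191
v 2.092 0.597 3.309
v 1.352 0.905 3.793
v -1.645 -1.869 -4.122
v -1.282 -2.416 -3.802
v -1.875 -1.211 -2.738
v -0.966 -2.049 -3.924
v -0.968 -1.598 -4.139
v -1.286 -1.274 -4.346
v -1.773 -1.229 -4.448
v -2.2 -1.483 -4.398
v -2.367 -1.918 -4.219
v -2.196 -2.33 -3.994
v -1.768 -2.527 -3.83
f 2 1 4
f 2 4 3
f 4 1 5
f 4 5 3
f 5 1 6
f 5 6 3
f 6 1 7
f 6 7 3
f 7 1 8
f 7 8 3
f 8 1 9
f 8 9 3
f 9 1 10
f 9 10 3
f 10 1 11
f 10 11 3
f 11 1 12
f 11 12 3
f 12 1 13
f 12 13 3
f 13 1 14
f 13 14 3
f 14 1 15
f 14 15 3
f 15 1 16
f 15 16 3
f 16 1 17
f 16 17 3
f 17 1 2
f 17 2 3
f 19 18 22
f 19 22 20
f 20 22 23
f 20 23 21
f 22 18 24
f 22 24 23
f 23 24 25
f 23 25 21
f 24 18 26
f 24 26 25
f 25 26 27
f 25 27 21
f 26 18 28
f 26 28 27
f 27 28 29
f 27 29 21
f 28 18 30
f 28 30 29
f 29 30 31
f 29 31 21
f 30 18 32
f 30 32 31
f 31 32 33
f 31 33 21
f 32 18 34
f 32 34 33
f 33 34 35
f 33 35 21
f 34 18 36
f 34 36 35
f 35 36 37
f 35 37 21
f 36 18 38
f 36 38 37
f 37 38 39
f 37 39 21
f 38 18 40
f 38 40 39
f 39 40 41
f 39 41 21
f 40 18 19
f 40 19 41
f 41 19 20
f 41 20 21
f 42 53 47
f 42 47 43
f 42 43 49
f 42 49 52
f 42 52 53
f 43 47 51
f 47 53 46
f 53 52 44
f 52 49 48
f 49 43 50
f 45 51 46
f 45 46 44
f 45 44 48
f 45 48 50
f 45 50 51
f 46 51 47
f 44 46 53
f 48 44 52
f 50 48 49
f 51 50 43
f 55 54 57
f 55 57 56
f 57 54 58
f 57 58 56
f 58 54 59
f 58 59 56
f 59 54 60
f 59 60 56
f 60 54 61
f 60 61 56
f 61 54 62
f 61 62 56
f 62 54 63
f 62 63 56
f 63 54 64
f 63 64 56
f 64 54 55
f 64 55 56



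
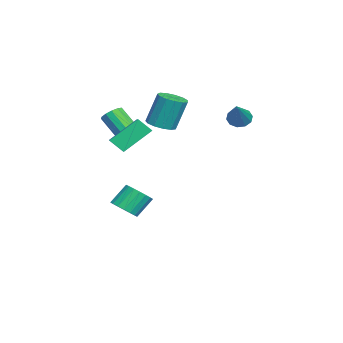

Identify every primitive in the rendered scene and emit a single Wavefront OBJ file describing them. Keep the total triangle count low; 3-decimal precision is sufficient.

v -3.328 -1.073 1.755
v -2.826 -1.691 1.988
v -2.949 -1.085 3.859
v -3.452 -0.467 3.625
v -2.549 -1.327 1.888
v -2.673 -0.721 3.759
v -2.521 -0.882 1.746
v -2.644 -0.276 3.617
v -2.748 -0.498 1.607
v -2.871 0.108 3.477
v -3.16 -0.297 1.514
v -3.283 0.309 3.385
v -3.625 -0.342 1.498
v -3.748 0.264 3.369
v -3.996 -0.619 1.564
v -4.119 -0.013 3.434
v -4.155 -1.04 1.69
v -4.278 -0.434 3.56
v -4.052 -1.472 1.836
v -4.175 -0.866 3.707
v -3.719 -1.777 1.957
v -3.842 -1.171 3.828
v -3.262 -1.859 2.014
v -3.385 -1.253 3.884
v -1.921 -2.833 -3.794
v -1.138 -2.709 -3.486
v -1.677 -1.963 -2.417
v -2.459 -2.087 -2.726
v -1.186 -2.413 -3.717
v -1.725 -1.667 -2.648
v -1.379 -2.2 -3.963
v -1.918 -1.454 -2.894
v -1.679 -2.112 -4.175
v -2.218 -1.367 -3.106
v -2.027 -2.167 -4.312
v -2.566 -1.422 -3.244
v -2.354 -2.354 -4.347
v -2.893 -1.609 -3.278
v -2.596 -2.636 -4.272
v -3.134 -1.891 -3.203
v -2.703 -2.957 -4.103
v -3.242 -2.211 -3.034
v -2.655 -3.253 -3.872
v -3.194 -2.507 -2.803
v -2.462 -3.466 -3.626
v -3.001 -2.72 -2.557
v -2.162 -3.553 -3.414
v -2.701 -2.808 -2.345
v -1.814 -3.498 -3.276
v -2.353 -2.753 -2.208
v -1.487 -3.311 -3.242
v -2.026 -2.566 -2.173
v -1.246 -3.029 -3.317
v -1.784 -2.284 -2.248
v 1.78 -3.021 2.303
v 1.171 -1.723 3.535
v 1.89 -2.324 1.623
v 1.281 -1.026 2.855
v 3.199 -2.794 2.765
v 2.59 -1.496 3.997
v 3.309 -2.097 2.085
v 2.7 -0.799 3.317
v -2.354 3.013 2.687
v -1.947 2.924 2.163
v -0.706 2.967 3.973
v -1.986 3.332 2.227
v -2.165 3.617 2.467
v -2.416 3.672 2.792
v -2.644 3.475 3.076
v -2.761 3.102 3.212
v -2.722 2.695 3.148
v -2.543 2.409 2.908
v -2.291 2.354 2.583
v -2.064 2.551 2.299
v 0.487 -2.213 2.326
v 0.928 -2.65 2.215
v 0.294 -3.583 3.363
v -0.147 -3.147 3.474
v 1.061 -2.434 2.463
v 0.427 -3.367 3.612
v 1.012 -2.148 2.668
v 0.378 -3.081 3.817
v 0.796 -1.883 2.764
v 0.162 -2.816 3.913
v 0.482 -1.723 2.721
v -0.152 -2.656 3.87
v 0.17 -1.719 2.552
v -0.464 -2.652 3.701
v -0.042 -1.871 2.312
v -0.676 -2.804 3.46
v -0.085 -2.133 2.075
v -0.719 -3.066 3.224
v 0.053 -2.42 1.919
v -0.581 -3.353 3.067
v 0.329 -2.641 1.891
v -0.305 -3.574 3.04
v 0.655 -2.727 2.001
v 0.021 -3.66 3.15
f 2 1 5
f 2 5 3
f 3 5 6
f 3 6 4
f 5 1 7
f 5 7 6
f 6 7 8
f 6 8 4
f 7 1 9
f 7 9 8
f 8 9 10
f 8 10 4
f 9 1 11
f 9 11 10
f 10 11 12
f 10 12 4
f 11 1 13
f 11 13 12
f 12 13 14
f 12 14 4
f 13 1 15
f 13 15 14
f 14 15 16
f 14 16 4
f 15 1 17
f 15 17 16
f 16 17 18
f 16 18 4
f 17 1 19
f 17 19 18
f 18 19 20
f 18 20 4
f 19 1 21
f 19 21 20
f 20 21 22
f 20 22 4
f 21 1 23
f 21 23 22
f 22 23 24
f 22 24 4
f 23 1 2
f 23 2 24
f 24 2 3
f 24 3 4
f 26 25 29
f 26 29 27
f 27 29 30
f 27 30 28
f 29 25 31
f 29 31 30
f 30 31 32
f 30 32 28
f 31 25 33
f 31 33 32
f 32 33 34
f 32 34 28
f 33 25 35
f 33 35 34
f 34 35 36
f 34 36 28
f 35 25 37
f 35 37 36
f 36 37 38
f 36 38 28
f 37 25 39
f 37 39 38
f 38 39 40
f 38 40 28
f 39 25 41
f 39 41 40
f 40 41 42
f 40 42 28
f 41 25 43
f 41 43 42
f 42 43 44
f 42 44 28
f 43 25 45
f 43 45 44
f 44 45 46
f 44 46 28
f 45 25 47
f 45 47 46
f 46 47 48
f 46 48 28
f 47 25 49
f 47 49 48
f 48 49 50
f 48 50 28
f 49 25 51
f 49 51 50
f 50 51 52
f 50 52 28
f 51 25 53
f 51 53 52
f 52 53 54
f 52 54 28
f 53 25 26
f 53 26 54
f 54 26 27
f 54 27 28
f 56 58 55
f 59 56 55
f 55 58 57
f 57 59 55
f 56 62 58
f 60 56 59
f 60 62 56
f 58 62 57
f 61 59 57
f 57 62 61
f 61 60 59
f 62 60 61
f 64 63 66
f 64 66 65
f 66 63 67
f 66 67 65
f 67 63 68
f 67 68 65
f 68 63 69
f 68 69 65
f 69 63 70
f 69 70 65
f 70 63 71
f 70 71 65
f 71 63 72
f 71 72 65
f 72 63 73
f 72 73 65
f 73 63 74
f 73 74 65
f 74 63 64
f 74 64 65
f 76 75 79
f 76 79 77
f 77 79 80
f 77 80 78
f 79 75 81
f 79 81 80
f 80 81 82
f 80 82 78
f 81 75 83
f 81 83 82
f 82 83 84
f 82 84 78
f 83 75 85
f 83 85 84
f 84 85 86
f 84 86 78
f 85 75 87
f 85 87 86
f 86 87 88
f 86 88 78
f 87 75 89
f 87 89 88
f 88 89 90
f 88 90 78
f 89 75 91
f 89 91 90
f 90 91 92
f 90 92 78
f 91 75 93
f 91 93 92
f 92 93 94
f 92 94 78
f 93 75 95
f 93 95 94
f 94 95 96
f 94 96 78
f 95 75 97
f 95 97 96
f 96 97 98
f 96 98 78
f 97 75 76
f 97 76 98
f 98 76 77
f 98 77 78



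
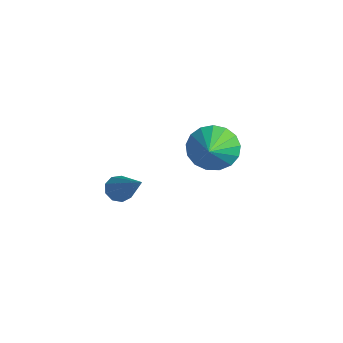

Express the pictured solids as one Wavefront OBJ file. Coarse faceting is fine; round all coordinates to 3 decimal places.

v 0.862 1.115 -0.658
v 1.174 0.665 -1.507
v 1.918 0.345 0.138
v 1.445 1.064 -1.481
v 1.583 1.475 -1.267
v 1.556 1.803 -0.913
v 1.369 1.974 -0.501
v 1.067 1.948 -0.125
v 0.717 1.731 0.129
v 0.401 1.373 0.203
v 0.19 0.955 0.079
v 0.133 0.575 -0.213
v 0.243 0.318 -0.607
v 0.495 0.243 -1.013
v 0.831 0.369 -1.338
v 2.284 -3.389 -0.211
v 2.665 -3.466 -0.615
v 3.756 -3.251 1.151
v 2.592 -3.092 -0.573
v 2.375 -2.857 -0.363
v 2.116 -2.871 -0.081
v 1.935 -3.127 0.139
v 1.918 -3.505 0.196
v 2.073 -3.829 0.062
v 2.326 -3.947 -0.2
v 2.56 -3.803 -0.467
f 2 1 4
f 2 4 3
f 4 1 5
f 4 5 3
f 5 1 6
f 5 6 3
f 6 1 7
f 6 7 3
f 7 1 8
f 7 8 3
f 8 1 9
f 8 9 3
f 9 1 10
f 9 10 3
f 10 1 11
f 10 11 3
f 11 1 12
f 11 12 3
f 12 1 13
f 12 13 3
f 13 1 14
f 13 14 3
f 14 1 15
f 14 15 3
f 15 1 2
f 15 2 3
f 17 16 19
f 17 19 18
f 19 16 20
f 19 20 18
f 20 16 21
f 20 21 18
f 21 16 22
f 21 22 18
f 22 16 23
f 22 23 18
f 23 16 24
f 23 24 18
f 24 16 25
f 24 25 18
f 25 16 26
f 25 26 18
f 26 16 17
f 26 17 18



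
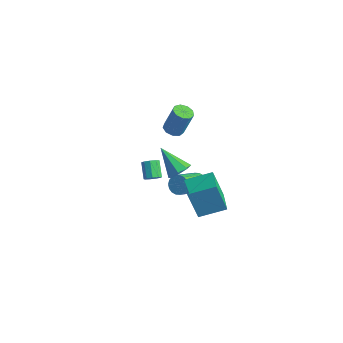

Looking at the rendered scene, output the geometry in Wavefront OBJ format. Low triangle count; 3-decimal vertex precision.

v 0.39 -1.676 3.003
v 0.879 -1.386 2.808
v 1.238 -0.975 4.323
v 0.75 -1.264 4.517
v 0.557 -1.131 2.815
v 0.917 -0.72 4.33
v 0.158 -1.13 2.91
v 0.518 -0.719 4.424
v -0.133 -1.385 3.048
v 0.227 -0.974 4.562
v -0.179 -1.776 3.165
v 0.181 -1.364 4.679
v 0.042 -2.119 3.206
v 0.401 -1.708 4.721
v 0.425 -2.256 3.152
v 0.784 -1.845 4.667
v 0.792 -2.12 3.028
v 1.152 -1.709 4.543
v 0.971 -1.777 2.892
v 1.331 -1.366 4.407
v 3.12 -3.914 2.91
v 3.574 -3.827 3.449
v 1.78 -3.986 4.05
v 3.385 -3.355 3.258
v 3.041 -3.21 2.863
v 2.743 -3.478 2.495
v 2.666 -4.001 2.371
v 2.854 -4.473 2.563
v 3.198 -4.618 2.958
v 3.496 -4.35 3.325
v 0.345 0.231 -3.452
v 0.933 0.12 -3.678
v 1.064 -1.503 -2.534
v 0.475 -1.391 -2.308
v 0.982 0.284 -3.451
v 1.113 -1.339 -2.307
v 0.906 0.438 -3.224
v 1.037 -1.185 -2.08
v 0.718 0.551 -3.042
v 0.849 -1.072 -1.898
v 0.456 0.601 -2.941
v 0.587 -1.022 -1.797
v 0.172 0.577 -2.942
v 0.303 -1.046 -1.798
v -0.078 0.485 -3.043
v 0.053 -1.137 -1.899
v -0.244 0.343 -3.226
v -0.113 -1.28 -2.082
v -0.293 0.179 -3.453
v -0.162 -1.444 -2.309
v -0.217 0.025 -3.68
v -0.086 -1.598 -2.536
v -0.029 -0.088 -3.862
v 0.102 -1.711 -2.718
v 0.233 -0.138 -3.963
v 0.364 -1.761 -2.819
v 0.517 -0.114 -3.962
v 0.648 -1.737 -2.818
v 0.767 -0.023 -3.861
v 0.898 -1.645 -2.717
v 4.049 -3.463 -0.843
v 3.534 -3.775 1.043
v 2.979 -2.622 -0.996
v 2.463 -2.934 0.89
v 4.957 -2.226 -0.39
v 4.441 -2.538 1.496
v 3.886 -1.385 -0.543
v 3.371 -1.697 1.343
v -1.97 -0.95 -3.913
v -1.605 -0.601 -3.792
v -2.324 -0.081 -3.125
v -2.69 -0.43 -3.247
v -1.789 -0.491 -4.076
v -2.508 0.029 -3.409
v -2.058 -0.596 -4.284
v -2.777 -0.076 -3.617
v -2.286 -0.866 -4.318
v -3.005 -0.346 -3.652
v -2.366 -1.176 -4.164
v -3.085 -0.656 -3.497
v -2.262 -1.38 -3.892
v -2.981 -0.86 -3.225
v -2.021 -1.383 -3.63
v -2.74 -0.863 -2.963
v -1.756 -1.183 -3.501
v -2.476 -0.663 -2.834
v -1.592 -0.874 -3.565
v -2.311 -0.354 -2.898
f 2 1 5
f 2 5 3
f 3 5 6
f 3 6 4
f 5 1 7
f 5 7 6
f 6 7 8
f 6 8 4
f 7 1 9
f 7 9 8
f 8 9 10
f 8 10 4
f 9 1 11
f 9 11 10
f 10 11 12
f 10 12 4
f 11 1 13
f 11 13 12
f 12 13 14
f 12 14 4
f 13 1 15
f 13 15 14
f 14 15 16
f 14 16 4
f 15 1 17
f 15 17 16
f 16 17 18
f 16 18 4
f 17 1 19
f 17 19 18
f 18 19 20
f 18 20 4
f 19 1 2
f 19 2 20
f 20 2 3
f 20 3 4
f 22 21 24
f 22 24 23
f 24 21 25
f 24 25 23
f 25 21 26
f 25 26 23
f 26 21 27
f 26 27 23
f 27 21 28
f 27 28 23
f 28 21 29
f 28 29 23
f 29 21 30
f 29 30 23
f 30 21 22
f 30 22 23
f 32 31 35
f 32 35 33
f 33 35 36
f 33 36 34
f 35 31 37
f 35 37 36
f 36 37 38
f 36 38 34
f 37 31 39
f 37 39 38
f 38 39 40
f 38 40 34
f 39 31 41
f 39 41 40
f 40 41 42
f 40 42 34
f 41 31 43
f 41 43 42
f 42 43 44
f 42 44 34
f 43 31 45
f 43 45 44
f 44 45 46
f 44 46 34
f 45 31 47
f 45 47 46
f 46 47 48
f 46 48 34
f 47 31 49
f 47 49 48
f 48 49 50
f 48 50 34
f 49 31 51
f 49 51 50
f 50 51 52
f 50 52 34
f 51 31 53
f 51 53 52
f 52 53 54
f 52 54 34
f 53 31 55
f 53 55 54
f 54 55 56
f 54 56 34
f 55 31 57
f 55 57 56
f 56 57 58
f 56 58 34
f 57 31 59
f 57 59 58
f 58 59 60
f 58 60 34
f 59 31 32
f 59 32 60
f 60 32 33
f 60 33 34
f 62 64 61
f 65 62 61
f 61 64 63
f 63 65 61
f 62 68 64
f 66 62 65
f 66 68 62
f 64 68 63
f 67 65 63
f 63 68 67
f 67 66 65
f 68 66 67
f 70 69 73
f 70 73 71
f 71 73 74
f 71 74 72
f 73 69 75
f 73 75 74
f 74 75 76
f 74 76 72
f 75 69 77
f 75 77 76
f 76 77 78
f 76 78 72
f 77 69 79
f 77 79 78
f 78 79 80
f 78 80 72
f 79 69 81
f 79 81 80
f 80 81 82
f 80 82 72
f 81 69 83
f 81 83 82
f 82 83 84
f 82 84 72
f 83 69 85
f 83 85 84
f 84 85 86
f 84 86 72
f 85 69 87
f 85 87 86
f 86 87 88
f 86 88 72
f 87 69 70
f 87 70 88
f 88 70 71
f 88 71 72



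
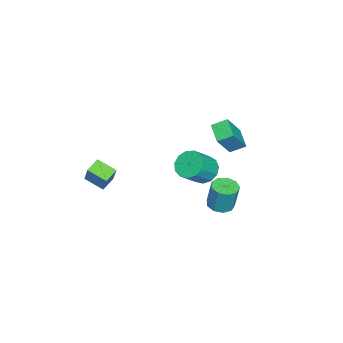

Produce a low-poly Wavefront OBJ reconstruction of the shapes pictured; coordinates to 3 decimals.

v -3.246 2.13 0.914
v -4.21 1.53 1.387
v -3.537 2.937 1.344
v -4.501 2.337 1.817
v -2.259 1.703 2.383
v -3.223 1.103 2.856
v -2.55 2.51 2.813
v -3.514 1.91 3.286
v 2.409 -3.357 2.557
v 3.154 -2.912 3.866
v 2.59 -2.316 2.101
v 3.335 -1.872 3.41
v 3.145 -3.628 2.23
v 3.89 -3.184 3.539
v 3.326 -2.588 1.774
v 4.071 -2.143 3.083
v 1.27 2.904 0.359
v 1.982 2.745 0.332
v 2.102 3.018 1.873
v 1.39 3.176 1.901
v 1.912 3.233 0.251
v 2.033 3.505 1.792
v 1.542 3.567 0.221
v 1.662 3.839 1.762
v 1.044 3.59 0.256
v 1.165 3.863 1.797
v 0.652 3.293 0.339
v 0.773 3.565 1.88
v 0.549 2.813 0.432
v 0.67 3.085 1.973
v 0.783 2.376 0.491
v 0.904 2.648 2.032
v 1.245 2.186 0.488
v 1.365 2.458 2.029
v 1.718 2.332 0.425
v 1.839 2.604 1.967
v -2.484 0.959 -0.206
v -1.963 0.631 -0.863
v -0.975 0.094 0.189
v -1.496 0.421 0.846
v -1.801 1.104 -0.774
v -0.813 0.566 0.278
v -1.856 1.53 -0.504
v -0.868 0.992 0.547
v -2.11 1.775 -0.14
v -1.122 1.237 0.911
v -2.483 1.761 0.203
v -1.495 1.223 1.255
v -2.856 1.492 0.416
v -1.868 0.954 1.468
v -3.112 1.054 0.432
v -2.123 0.516 1.484
v -3.167 0.586 0.246
v -2.179 0.048 1.297
v -3.006 0.236 -0.084
v -2.018 -0.301 0.967
v -2.68 0.116 -0.453
v -1.691 -0.422 0.599
v -2.291 0.263 -0.743
v -1.302 -0.274 0.309
f 2 4 1
f 5 2 1
f 1 4 3
f 3 5 1
f 2 8 4
f 6 2 5
f 6 8 2
f 4 8 3
f 7 5 3
f 3 8 7
f 7 6 5
f 8 6 7
f 10 12 9
f 13 10 9
f 9 12 11
f 11 13 9
f 10 16 12
f 14 10 13
f 14 16 10
f 12 16 11
f 15 13 11
f 11 16 15
f 15 14 13
f 16 14 15
f 18 17 21
f 18 21 19
f 19 21 22
f 19 22 20
f 21 17 23
f 21 23 22
f 22 23 24
f 22 24 20
f 23 17 25
f 23 25 24
f 24 25 26
f 24 26 20
f 25 17 27
f 25 27 26
f 26 27 28
f 26 28 20
f 27 17 29
f 27 29 28
f 28 29 30
f 28 30 20
f 29 17 31
f 29 31 30
f 30 31 32
f 30 32 20
f 31 17 33
f 31 33 32
f 32 33 34
f 32 34 20
f 33 17 35
f 33 35 34
f 34 35 36
f 34 36 20
f 35 17 18
f 35 18 36
f 36 18 19
f 36 19 20
f 38 37 41
f 38 41 39
f 39 41 42
f 39 42 40
f 41 37 43
f 41 43 42
f 42 43 44
f 42 44 40
f 43 37 45
f 43 45 44
f 44 45 46
f 44 46 40
f 45 37 47
f 45 47 46
f 46 47 48
f 46 48 40
f 47 37 49
f 47 49 48
f 48 49 50
f 48 50 40
f 49 37 51
f 49 51 50
f 50 51 52
f 50 52 40
f 51 37 53
f 51 53 52
f 52 53 54
f 52 54 40
f 53 37 55
f 53 55 54
f 54 55 56
f 54 56 40
f 55 37 57
f 55 57 56
f 56 57 58
f 56 58 40
f 57 37 59
f 57 59 58
f 58 59 60
f 58 60 40
f 59 37 38
f 59 38 60
f 60 38 39
f 60 39 40



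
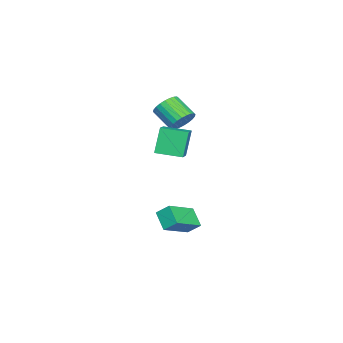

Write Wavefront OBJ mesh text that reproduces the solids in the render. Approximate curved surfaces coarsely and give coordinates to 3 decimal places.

v -2.778 -1.291 2.961
v -2.007 -1.642 3.111
v -2.691 -2.779 3.969
v -3.462 -2.429 3.819
v -2.034 -1.431 3.37
v -2.718 -2.568 4.228
v -2.175 -1.198 3.567
v -2.859 -2.335 4.424
v -2.407 -0.979 3.671
v -3.091 -2.116 4.529
v -2.695 -0.808 3.668
v -3.379 -1.945 4.525
v -2.997 -0.711 3.557
v -3.681 -1.848 4.414
v -3.265 -0.702 3.355
v -3.949 -1.839 4.213
v -3.459 -0.782 3.093
v -4.143 -1.92 3.951
v -3.549 -0.941 2.811
v -4.233 -2.078 3.669
v -3.522 -1.152 2.552
v -4.206 -2.289 3.41
v -3.381 -1.385 2.356
v -4.065 -2.522 3.213
v -3.149 -1.604 2.251
v -3.833 -2.741 3.109
v -2.861 -1.775 2.255
v -3.545 -2.912 3.112
v -2.559 -1.872 2.366
v -3.243 -3.009 3.223
v -2.291 -1.881 2.567
v -2.975 -3.018 3.425
v -2.097 -1.8 2.829
v -2.781 -2.938 3.687
v -1.691 -1.182 -3.838
v -0.037 -2.114 -2.829
v -1.665 -0.434 -3.189
v -0.011 -1.367 -2.18
v -0.849 -0.533 -4.62
v 0.805 -1.466 -3.611
v -0.823 0.214 -3.971
v 0.831 -0.718 -2.962
v -0.962 -2.243 1.456
v -1.661 -2.098 3.032
v -1.074 -0.699 1.265
v -1.774 -0.554 2.841
v 0.434 -2.066 2.059
v -0.266 -1.921 3.635
v 0.321 -0.522 1.868
v -0.378 -0.377 3.444
f 2 1 5
f 2 5 3
f 3 5 6
f 3 6 4
f 5 1 7
f 5 7 6
f 6 7 8
f 6 8 4
f 7 1 9
f 7 9 8
f 8 9 10
f 8 10 4
f 9 1 11
f 9 11 10
f 10 11 12
f 10 12 4
f 11 1 13
f 11 13 12
f 12 13 14
f 12 14 4
f 13 1 15
f 13 15 14
f 14 15 16
f 14 16 4
f 15 1 17
f 15 17 16
f 16 17 18
f 16 18 4
f 17 1 19
f 17 19 18
f 18 19 20
f 18 20 4
f 19 1 21
f 19 21 20
f 20 21 22
f 20 22 4
f 21 1 23
f 21 23 22
f 22 23 24
f 22 24 4
f 23 1 25
f 23 25 24
f 24 25 26
f 24 26 4
f 25 1 27
f 25 27 26
f 26 27 28
f 26 28 4
f 27 1 29
f 27 29 28
f 28 29 30
f 28 30 4
f 29 1 31
f 29 31 30
f 30 31 32
f 30 32 4
f 31 1 33
f 31 33 32
f 32 33 34
f 32 34 4
f 33 1 2
f 33 2 34
f 34 2 3
f 34 3 4
f 36 38 35
f 39 36 35
f 35 38 37
f 37 39 35
f 36 42 38
f 40 36 39
f 40 42 36
f 38 42 37
f 41 39 37
f 37 42 41
f 41 40 39
f 42 40 41
f 44 46 43
f 47 44 43
f 43 46 45
f 45 47 43
f 44 50 46
f 48 44 47
f 48 50 44
f 46 50 45
f 49 47 45
f 45 50 49
f 49 48 47
f 50 48 49



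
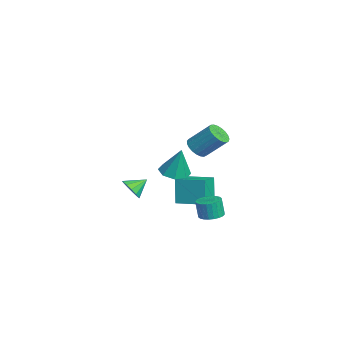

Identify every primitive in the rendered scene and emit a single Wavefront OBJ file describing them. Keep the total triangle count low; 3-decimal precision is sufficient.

v -2.069 -0.378 -2.786
v -1.659 -0.665 -2.175
v -2.311 0.578 -2.174
v -1.37 -0.434 -2.421
v -1.303 -0.184 -2.784
v -1.478 0.004 -3.147
v -1.841 0.071 -3.396
v -2.277 -0.004 -3.451
v -2.646 -0.198 -3.295
v -2.832 -0.449 -2.977
v -2.775 -0.677 -2.599
v -2.495 -0.81 -2.28
v -2.079 -0.806 -2.122
v -3.074 2.318 -4.6
v -3.583 2.369 -2.916
v -4.202 3.063 -4.963
v -4.711 3.113 -3.279
v -2.129 3.867 -4.361
v -2.638 3.917 -2.677
v -3.257 4.611 -4.724
v -3.766 4.662 -3.04
v 2.733 2.544 2.533
v 3.191 2.044 2.804
v 3.686 3.157 4.018
v 3.227 3.656 3.747
v 3.366 2.187 2.601
v 3.861 3.3 3.815
v 3.432 2.392 2.387
v 3.926 3.505 3.601
v 3.376 2.623 2.198
v 3.871 3.736 3.412
v 3.21 2.84 2.067
v 3.704 3.953 3.281
v 2.96 3.006 2.016
v 3.455 4.119 3.23
v 2.672 3.092 2.055
v 3.167 4.205 3.269
v 2.394 3.083 2.176
v 2.889 4.196 3.391
v 2.174 2.981 2.359
v 2.669 4.094 3.574
v 2.051 2.803 2.573
v 2.546 3.916 3.787
v 2.046 2.58 2.779
v 2.541 3.693 3.993
v 2.16 2.351 2.942
v 2.655 3.464 4.157
v 2.372 2.155 3.035
v 2.867 3.268 4.25
v 2.647 2.027 3.041
v 3.142 3.14 4.256
v 2.937 1.987 2.959
v 3.432 3.1 4.174
v 0.641 3.736 -3.762
v 1.174 3.223 -3.773
v 1.052 3.07 -2.65
v 0.519 3.584 -2.638
v 1.327 3.462 -3.724
v 1.206 3.31 -2.601
v 1.376 3.743 -3.681
v 1.255 3.591 -2.558
v 1.314 4.023 -3.65
v 1.192 3.871 -2.527
v 1.148 4.26 -3.636
v 1.027 4.108 -2.512
v 0.906 4.416 -3.641
v 0.784 4.264 -2.518
v 0.623 4.469 -3.664
v 0.501 4.317 -2.541
v 0.343 4.411 -3.702
v 0.221 4.259 -2.579
v 0.108 4.25 -3.75
v -0.014 4.097 -2.627
v -0.046 4.01 -3.799
v -0.167 3.858 -2.676
v -0.095 3.729 -3.842
v -0.216 3.577 -2.719
v -0.032 3.449 -3.873
v -0.154 3.297 -2.75
v 0.133 3.212 -3.888
v 0.012 3.06 -2.764
v 0.376 3.056 -3.882
v 0.254 2.904 -2.759
v 0.659 3.003 -3.859
v 0.537 2.851 -2.736
v 0.939 3.061 -3.821
v 0.817 2.909 -2.698
v 0.057 1.767 -0.47
v 0.613 1.034 -0.456
v 0.443 2.093 1.33
v 0.951 1.625 -0.636
v 0.765 2.299 -0.718
v 0.165 2.662 -0.655
v -0.499 2.5 -0.484
v -0.836 1.909 -0.305
v -0.651 1.235 -0.222
v -0.05 0.872 -0.285
f 2 1 4
f 2 4 3
f 4 1 5
f 4 5 3
f 5 1 6
f 5 6 3
f 6 1 7
f 6 7 3
f 7 1 8
f 7 8 3
f 8 1 9
f 8 9 3
f 9 1 10
f 9 10 3
f 10 1 11
f 10 11 3
f 11 1 12
f 11 12 3
f 12 1 13
f 12 13 3
f 13 1 2
f 13 2 3
f 15 17 14
f 18 15 14
f 14 17 16
f 16 18 14
f 15 21 17
f 19 15 18
f 19 21 15
f 17 21 16
f 20 18 16
f 16 21 20
f 20 19 18
f 21 19 20
f 23 22 26
f 23 26 24
f 24 26 27
f 24 27 25
f 26 22 28
f 26 28 27
f 27 28 29
f 27 29 25
f 28 22 30
f 28 30 29
f 29 30 31
f 29 31 25
f 30 22 32
f 30 32 31
f 31 32 33
f 31 33 25
f 32 22 34
f 32 34 33
f 33 34 35
f 33 35 25
f 34 22 36
f 34 36 35
f 35 36 37
f 35 37 25
f 36 22 38
f 36 38 37
f 37 38 39
f 37 39 25
f 38 22 40
f 38 40 39
f 39 40 41
f 39 41 25
f 40 22 42
f 40 42 41
f 41 42 43
f 41 43 25
f 42 22 44
f 42 44 43
f 43 44 45
f 43 45 25
f 44 22 46
f 44 46 45
f 45 46 47
f 45 47 25
f 46 22 48
f 46 48 47
f 47 48 49
f 47 49 25
f 48 22 50
f 48 50 49
f 49 50 51
f 49 51 25
f 50 22 52
f 50 52 51
f 51 52 53
f 51 53 25
f 52 22 23
f 52 23 53
f 53 23 24
f 53 24 25
f 55 54 58
f 55 58 56
f 56 58 59
f 56 59 57
f 58 54 60
f 58 60 59
f 59 60 61
f 59 61 57
f 60 54 62
f 60 62 61
f 61 62 63
f 61 63 57
f 62 54 64
f 62 64 63
f 63 64 65
f 63 65 57
f 64 54 66
f 64 66 65
f 65 66 67
f 65 67 57
f 66 54 68
f 66 68 67
f 67 68 69
f 67 69 57
f 68 54 70
f 68 70 69
f 69 70 71
f 69 71 57
f 70 54 72
f 70 72 71
f 71 72 73
f 71 73 57
f 72 54 74
f 72 74 73
f 73 74 75
f 73 75 57
f 74 54 76
f 74 76 75
f 75 76 77
f 75 77 57
f 76 54 78
f 76 78 77
f 77 78 79
f 77 79 57
f 78 54 80
f 78 80 79
f 79 80 81
f 79 81 57
f 80 54 82
f 80 82 81
f 81 82 83
f 81 83 57
f 82 54 84
f 82 84 83
f 83 84 85
f 83 85 57
f 84 54 86
f 84 86 85
f 85 86 87
f 85 87 57
f 86 54 55
f 86 55 87
f 87 55 56
f 87 56 57
f 89 88 91
f 89 91 90
f 91 88 92
f 91 92 90
f 92 88 93
f 92 93 90
f 93 88 94
f 93 94 90
f 94 88 95
f 94 95 90
f 95 88 96
f 95 96 90
f 96 88 97
f 96 97 90
f 97 88 89
f 97 89 90



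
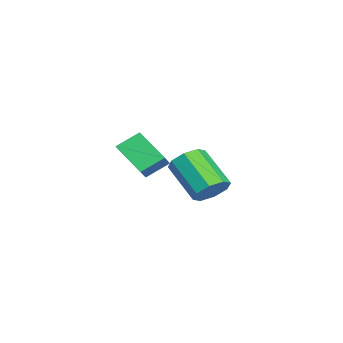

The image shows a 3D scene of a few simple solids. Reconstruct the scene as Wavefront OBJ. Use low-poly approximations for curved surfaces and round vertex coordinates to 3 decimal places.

v -0.685 0.147 0.565
v -0.018 -0.386 0.667
v -1.127 -1.52 1.997
v -1.795 -0.987 1.895
v -0.011 0.112 1.098
v -1.12 -1.022 2.428
v -0.399 0.63 1.216
v -1.508 -0.503 2.546
v -0.955 0.866 0.953
v -2.064 -0.268 2.283
v -1.353 0.68 0.463
v -2.462 -0.454 1.793
v -1.36 0.182 0.032
v -2.469 -0.952 1.362
v -0.972 -0.337 -0.086
v -2.081 -1.47 1.244
v -0.416 -0.572 0.177
v -1.525 -1.706 1.507
v 3.266 -1.928 2.671
v 2.429 -2.979 3.63
v 2.91 -1.072 3.299
v 2.073 -2.122 4.258
v 3.987 -2.018 3.202
v 3.15 -3.068 4.161
v 3.631 -1.161 3.83
v 2.794 -2.212 4.789
f 2 1 5
f 2 5 3
f 3 5 6
f 3 6 4
f 5 1 7
f 5 7 6
f 6 7 8
f 6 8 4
f 7 1 9
f 7 9 8
f 8 9 10
f 8 10 4
f 9 1 11
f 9 11 10
f 10 11 12
f 10 12 4
f 11 1 13
f 11 13 12
f 12 13 14
f 12 14 4
f 13 1 15
f 13 15 14
f 14 15 16
f 14 16 4
f 15 1 17
f 15 17 16
f 16 17 18
f 16 18 4
f 17 1 2
f 17 2 18
f 18 2 3
f 18 3 4
f 20 22 19
f 23 20 19
f 19 22 21
f 21 23 19
f 20 26 22
f 24 20 23
f 24 26 20
f 22 26 21
f 25 23 21
f 21 26 25
f 25 24 23
f 26 24 25



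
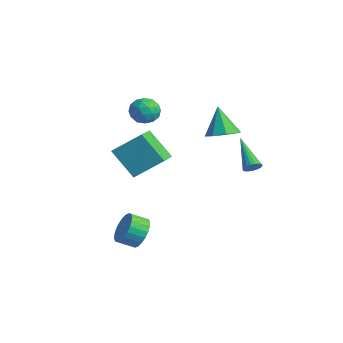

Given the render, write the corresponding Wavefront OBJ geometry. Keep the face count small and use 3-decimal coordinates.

v 3.141 -2.594 -3.157
v 3.953 -2.687 -2.615
v 3.53 -3.499 -2.121
v 2.719 -3.406 -2.663
v 3.746 -2.448 -2.399
v 3.323 -3.26 -1.906
v 3.447 -2.232 -2.299
v 3.024 -3.044 -1.805
v 3.101 -2.07 -2.329
v 2.679 -2.883 -1.836
v 2.762 -1.989 -2.485
v 2.34 -2.801 -1.992
v 2.481 -1.999 -2.744
v 2.058 -2.811 -2.251
v 2.3 -2.1 -3.065
v 1.877 -2.913 -2.572
v 2.247 -2.277 -3.401
v 1.824 -3.089 -2.907
v 2.33 -2.501 -3.699
v 1.907 -3.313 -3.205
v 2.537 -2.74 -3.914
v 2.114 -3.552 -3.421
v 2.836 -2.956 -4.015
v 2.413 -3.768 -3.521
v 3.181 -3.117 -3.984
v 2.759 -3.93 -3.491
v 3.52 -3.199 -3.828
v 3.098 -4.011 -3.335
v 3.802 -3.189 -3.569
v 3.379 -4.001 -3.076
v 3.983 -3.087 -3.248
v 3.56 -3.9 -2.755
v 4.036 -2.911 -2.913
v 3.613 -3.723 -2.419
v -0.956 -1.239 0.92
v -0.136 0.114 2.111
v 0.397 -0.739 -0.579
v 1.216 0.614 0.613
v 0.204 -2.494 1.547
v 1.023 -1.141 2.739
v 1.556 -1.994 0.049
v 2.376 -0.641 1.24
v 4.602 3.4 0.501
v 4.905 3.338 0.943
v 2.858 3.86 1.759
v 4.931 3.556 0.899
v 4.9 3.748 0.786
v 4.818 3.879 0.624
v 4.698 3.927 0.44
v 4.562 3.885 0.267
v 4.432 3.758 0.134
v 4.333 3.569 0.065
v 4.279 3.351 0.071
v 4.282 3.141 0.151
v 4.34 2.976 0.292
v 4.443 2.884 0.469
v 4.574 2.882 0.651
v 4.71 2.969 0.808
v 4.827 3.13 0.911
v -0.908 0.154 3.894
v -0.455 0.403 3.152
v 0.175 -0.763 4.248
v 0.628 -0.514 3.506
v 0.522 0.069 4.188
v -0.147 0.636 3.97
v -0.133 -0.996 3.43
v -0.802 -0.429 3.212
v 0.024 -0.308 2.866
v 0.429 0.351 3.334
v -0.709 -0.711 4.066
v -0.304 -0.052 4.534
v -0.777 0.359 3.492
v 0.497 -0.719 3.908
v 0.435 -0.376 4.309
v 0.701 -0.23 3.873
v -0.596 0.496 3.973
v -0.329 0.643 3.537
v 0.245 0.446 4.146
v 0.049 -1.003 3.863
v 0.316 -0.856 3.427
v -0.981 -0.13 3.527
v -0.715 0.016 3.091
v -0.525 -0.806 3.254
v -0.229 0.088 2.888
v 0.408 -0.451 3.095
v -0.039 -0.735 3.051
v -0.433 -0.402 2.922
v 0.009 0.475 3.163
v 0.646 -0.064 3.371
v 0.584 0.279 3.772
v 0.19 0.612 3.644
v 0.291 0.057 2.995
v -0.926 -0.296 4.029
v -0.289 -0.835 4.237
v -0.47 -0.972 3.756
v -0.864 -0.639 3.628
v -0.688 0.091 4.305
v -0.051 -0.448 4.512
v 0.153 0.042 4.478
v -0.241 0.375 4.349
v -0.571 -0.417 4.405
v 1.304 3.842 1.329
v 2.116 3.495 1.777
v 0.476 4.078 3.011
v 2.136 4.247 1.682
v 1.669 4.761 1.38
v 0.988 4.738 1.048
v 0.493 4.189 0.881
v 0.473 3.438 0.976
v 0.94 2.923 1.278
v 1.62 2.947 1.61
f 2 1 5
f 2 5 3
f 3 5 6
f 3 6 4
f 5 1 7
f 5 7 6
f 6 7 8
f 6 8 4
f 7 1 9
f 7 9 8
f 8 9 10
f 8 10 4
f 9 1 11
f 9 11 10
f 10 11 12
f 10 12 4
f 11 1 13
f 11 13 12
f 12 13 14
f 12 14 4
f 13 1 15
f 13 15 14
f 14 15 16
f 14 16 4
f 15 1 17
f 15 17 16
f 16 17 18
f 16 18 4
f 17 1 19
f 17 19 18
f 18 19 20
f 18 20 4
f 19 1 21
f 19 21 20
f 20 21 22
f 20 22 4
f 21 1 23
f 21 23 22
f 22 23 24
f 22 24 4
f 23 1 25
f 23 25 24
f 24 25 26
f 24 26 4
f 25 1 27
f 25 27 26
f 26 27 28
f 26 28 4
f 27 1 29
f 27 29 28
f 28 29 30
f 28 30 4
f 29 1 31
f 29 31 30
f 30 31 32
f 30 32 4
f 31 1 33
f 31 33 32
f 32 33 34
f 32 34 4
f 33 1 2
f 33 2 34
f 34 2 3
f 34 3 4
f 36 38 35
f 39 36 35
f 35 38 37
f 37 39 35
f 36 42 38
f 40 36 39
f 40 42 36
f 38 42 37
f 41 39 37
f 37 42 41
f 41 40 39
f 42 40 41
f 44 43 46
f 44 46 45
f 46 43 47
f 46 47 45
f 47 43 48
f 47 48 45
f 48 43 49
f 48 49 45
f 49 43 50
f 49 50 45
f 50 43 51
f 50 51 45
f 51 43 52
f 51 52 45
f 52 43 53
f 52 53 45
f 53 43 54
f 53 54 45
f 54 43 55
f 54 55 45
f 55 43 56
f 55 56 45
f 56 43 57
f 56 57 45
f 57 43 58
f 57 58 45
f 58 43 59
f 58 59 45
f 59 43 44
f 59 44 45
f 60 97 76
f 97 71 100
f 76 100 65
f 97 100 76
f 60 76 72
f 76 65 77
f 72 77 61
f 76 77 72
f 60 72 81
f 72 61 82
f 81 82 67
f 72 82 81
f 60 81 93
f 81 67 96
f 93 96 70
f 81 96 93
f 60 93 97
f 93 70 101
f 97 101 71
f 93 101 97
f 61 77 88
f 77 65 91
f 88 91 69
f 77 91 88
f 65 100 78
f 100 71 99
f 78 99 64
f 100 99 78
f 71 101 98
f 101 70 94
f 98 94 62
f 101 94 98
f 70 96 95
f 96 67 83
f 95 83 66
f 96 83 95
f 67 82 87
f 82 61 84
f 87 84 68
f 82 84 87
f 63 89 75
f 89 69 90
f 75 90 64
f 89 90 75
f 63 75 73
f 75 64 74
f 73 74 62
f 75 74 73
f 63 73 80
f 73 62 79
f 80 79 66
f 73 79 80
f 63 80 85
f 80 66 86
f 85 86 68
f 80 86 85
f 63 85 89
f 85 68 92
f 89 92 69
f 85 92 89
f 64 90 78
f 90 69 91
f 78 91 65
f 90 91 78
f 62 74 98
f 74 64 99
f 98 99 71
f 74 99 98
f 66 79 95
f 79 62 94
f 95 94 70
f 79 94 95
f 68 86 87
f 86 66 83
f 87 83 67
f 86 83 87
f 69 92 88
f 92 68 84
f 88 84 61
f 92 84 88
f 103 102 105
f 103 105 104
f 105 102 106
f 105 106 104
f 106 102 107
f 106 107 104
f 107 102 108
f 107 108 104
f 108 102 109
f 108 109 104
f 109 102 110
f 109 110 104
f 110 102 111
f 110 111 104
f 111 102 103
f 111 103 104

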